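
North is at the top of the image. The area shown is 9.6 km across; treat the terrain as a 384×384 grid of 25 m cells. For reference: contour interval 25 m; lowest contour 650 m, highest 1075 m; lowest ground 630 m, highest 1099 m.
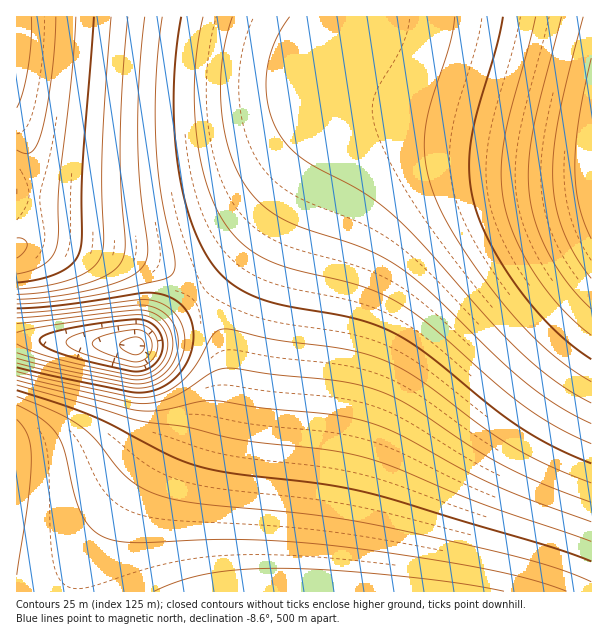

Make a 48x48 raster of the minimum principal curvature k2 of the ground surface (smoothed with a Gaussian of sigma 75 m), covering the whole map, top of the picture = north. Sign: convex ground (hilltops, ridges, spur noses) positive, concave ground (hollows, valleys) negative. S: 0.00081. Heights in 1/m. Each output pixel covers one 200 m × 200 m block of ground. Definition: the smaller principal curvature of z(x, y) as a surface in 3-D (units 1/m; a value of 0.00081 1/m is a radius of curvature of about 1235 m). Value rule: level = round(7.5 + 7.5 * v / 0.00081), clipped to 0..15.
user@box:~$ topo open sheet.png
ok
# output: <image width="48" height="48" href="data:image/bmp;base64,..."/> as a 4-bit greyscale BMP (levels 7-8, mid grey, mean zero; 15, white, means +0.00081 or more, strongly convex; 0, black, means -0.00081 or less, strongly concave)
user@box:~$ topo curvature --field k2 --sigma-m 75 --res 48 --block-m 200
<image width="48" height="48" href="data:image/bmp;base64,Qk32BAAAAAAAAHYAAAAoAAAAMAAAADAAAAABAAQAAAAAAIAEAAATCwAAEwsAABAAAAAAAAAAAAAAABEREQAiIiIAMzMzAERERABVVVUAZmZmAHd3dwCIiIgAmZmZAKqqqgC7u7sAzMzMAN3d3QDu7u4A////AHd3d3d3d3d3d3d3d3d3d3d3d3d3d3d3d3d3d3d3d3d3d3d3d3d3d3d3d3d3d3d3d3d3d3d3d3d3d3d3d3d3d3d3d3d3d3d3d3d3d3d3d3d3d3d3d3d3d3d3d3d3d3d3iHd3d3d3d3d3d3d3d3d3d3d3d3d3d3d3iHd3d3d3d3d3d3d3d3d3d3d3d3d3d3d3eHd3d3d3d3d3d3d3d3d3d3d3d3d3d3d3eHd3d3d3d3d3d3d3d3d3d3d3d3d3d3d3d3d3d3d3d3d3d3d3d3d3d3d3d3d3d3d3d3d3d3d3d3d3d3d3d3d3d3d3d3d3d3d3d3d3d3d3d3d3d3d3d3d3d3d3d3d3d3d3d3d3d3d3d3d3d3d3d3d3d3d3d3d3d3d3d3d3d3d3d3d3d3d3d3d3d3d3d3d3d3d3d3d3d3d3d3d3d3d3d3iIiIh3d3d3d3d3d3d3d3d3d3d3d3d3d4iIiIiId3d3d3d3d3d3d3d2Zmd3d3d3eIiIiIiIh3d3d3d3d3d3d3h2RWZ3d3d3d4iIiIiIiHd3d3d3d3d3d3d1M0Znd3d3d4iIiIiIh3d3d3d3d3ZmZVVTEjVnd3d3d3iIiIiId3d3d3d3dzIiEREAASRnd3d3d3eIiIiHd3d3d3d3dwAAAAAAACRWd3d3d3d3d3d3d3d3d3d3dwAAAAAAASRnd3d3d3d3d3d3d3d3d3d3dyIzNEREIjVnd3d3d3d3d3d3d3d3d3d3d2d3d3d2Q0Vnd3d3d3d3d3d3d3d3d3d3d4iIiHd3VVZ3d3d3d3d3d3d3d3d3d3d3d4iIiHd3Zmd3d3d3d3d3d3d3d3d3d3d3d4iIiId3d3d3d3d3d3d3d3d3d3d3d3d3d4iIiId3d3d3d3d3d3d3d3d3d3d3d3d3d4iIiIh3d3d3d3d3d3d3d3d3d3d3d3d3d3iIiIh3d3d3d3d3d3d3d3d3d3d3d3d3d3d4iId3d3d3d3d3d3d3d3d3d3d3d3d3d3d3d3d3d3d3d3d3d3d3d3d3d3d3d3d3d3d3d3d3d3d3d3d3d3d3d3d3d3d3d3d3d3d3d3d3d3d3d3d3d3d3d3d3d3d3d3d3d3d3d3d3d3d3d3d3d3d3d3d3d3d3d3d3d3d3d3d3d3d3d3d3d3d3d3d3d3d3d3d3d3d3d3d3d3d3d3d3d3d3d3d3d3d3d3d3d3d3d3d3d3d3d3d3d3d3d3d3d3d3d3d3d3d3d3d3d3d3d3d3d3d3d3d3d3d3d3d3d4iHd3d3d3d3d3d3d3d3d3d3d3d3d3d3d4iId3d3d3d3d3d3d3d3d3d3d3d3d3d3d4iIh3d3d3d3d3d3d3d3d3d3d3d3d3d3d4iIiHd3d3d3d3d3d3d3d3d3d3d3d3d3d4iIiId3d3d3d3d3d3d3d3d4iIiIiIh3d4iIiId3d3d3d3d3d3d3d3iIiIiIiIiHd4iIiId3d3d3d3d3d3d3eIiIiIiIiIiId4iIiId3d3d3d3d3d3d3eIiIiIiIiIiId4iIiId3d3d3d3d3d3d3eIiIiIiIiIiIdw=="/>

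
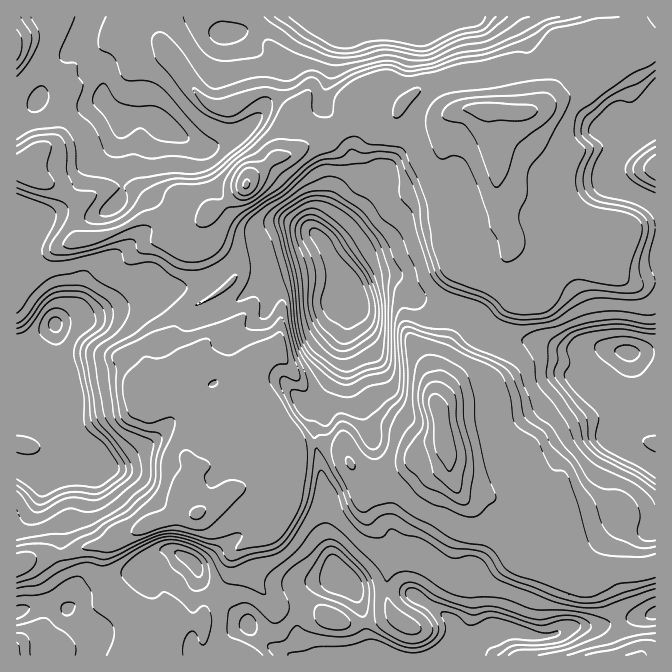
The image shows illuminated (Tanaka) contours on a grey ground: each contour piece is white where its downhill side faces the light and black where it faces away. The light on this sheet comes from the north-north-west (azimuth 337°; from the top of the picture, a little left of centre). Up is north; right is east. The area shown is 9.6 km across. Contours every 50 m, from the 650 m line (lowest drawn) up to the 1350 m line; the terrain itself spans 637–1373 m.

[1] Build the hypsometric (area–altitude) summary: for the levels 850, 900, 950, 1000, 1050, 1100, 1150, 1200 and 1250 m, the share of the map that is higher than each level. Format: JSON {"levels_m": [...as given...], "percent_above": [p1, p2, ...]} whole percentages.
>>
{"levels_m": [850, 900, 950, 1000, 1050, 1100, 1150, 1200, 1250], "percent_above": [89, 85, 81, 70, 50, 41, 32, 8, 3]}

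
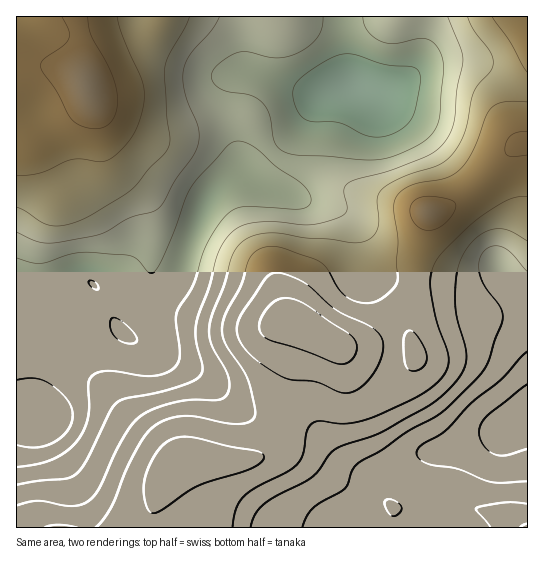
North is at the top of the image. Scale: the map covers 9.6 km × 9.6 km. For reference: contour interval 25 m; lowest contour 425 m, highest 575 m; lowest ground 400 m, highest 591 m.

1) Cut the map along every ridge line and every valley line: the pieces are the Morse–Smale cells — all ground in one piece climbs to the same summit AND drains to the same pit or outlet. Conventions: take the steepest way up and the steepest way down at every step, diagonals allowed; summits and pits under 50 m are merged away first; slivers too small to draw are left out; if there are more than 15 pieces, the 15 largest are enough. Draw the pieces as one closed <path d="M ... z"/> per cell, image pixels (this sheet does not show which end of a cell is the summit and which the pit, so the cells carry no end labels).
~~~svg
<path d="M527 16l-185 0 3 50 4 17 3 3-18 3-13 7-26 35-36 35-13 15-17 2-18 12-19 40-12 42-7 13-32 43-7 4-9-2-12-14-10-22-10 9-20 9-12 0-16-8-29 5 1 214 182 0 0-9-4-9-24-36 1-8 7-6 15-3 21 3 32 0 16-4 9-6 8-15 7-49 8-31 11-28 24 14 13 6 52-4 18 2-4-11 0-15 7-26 1-34 8-28 3-18 18-5 17-9 19-16 35-38 11-3z"/><path d="M341 16l-324 0-1 297 29-4 16 8 12 0 20-9 10-9 10 22 12 14 9 2 7-4 32-43 7-13 12-42 19-40 18-12 17-2 13-15 36-35 26-35 13-7 18-3-3-3-4-17z"/><path d="M527 143l-10 2-34 37-20 17-17 9-18 5-3 18-8 28-1 34-7 26 0 15 4 11-7-2-11 0-52 4-13-6-24-14-11 28-8 31-7 49-8 15-9 6-16 4-32 0-21-3-15 3-7 6-1 8 24 36 6 18 327-1z"/>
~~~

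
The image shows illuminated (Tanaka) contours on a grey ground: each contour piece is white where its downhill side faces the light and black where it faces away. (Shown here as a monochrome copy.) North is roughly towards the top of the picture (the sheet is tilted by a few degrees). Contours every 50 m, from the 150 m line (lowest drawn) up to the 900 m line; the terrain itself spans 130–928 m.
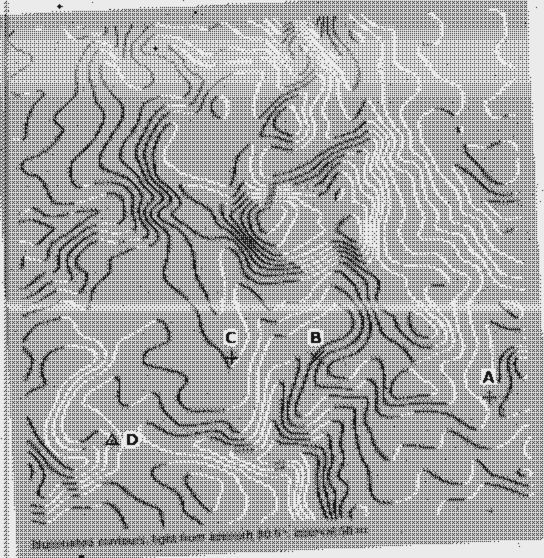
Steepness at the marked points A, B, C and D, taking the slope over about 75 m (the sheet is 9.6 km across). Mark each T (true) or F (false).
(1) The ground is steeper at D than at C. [T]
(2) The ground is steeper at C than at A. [F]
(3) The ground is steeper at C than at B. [F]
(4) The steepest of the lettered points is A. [F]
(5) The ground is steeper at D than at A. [T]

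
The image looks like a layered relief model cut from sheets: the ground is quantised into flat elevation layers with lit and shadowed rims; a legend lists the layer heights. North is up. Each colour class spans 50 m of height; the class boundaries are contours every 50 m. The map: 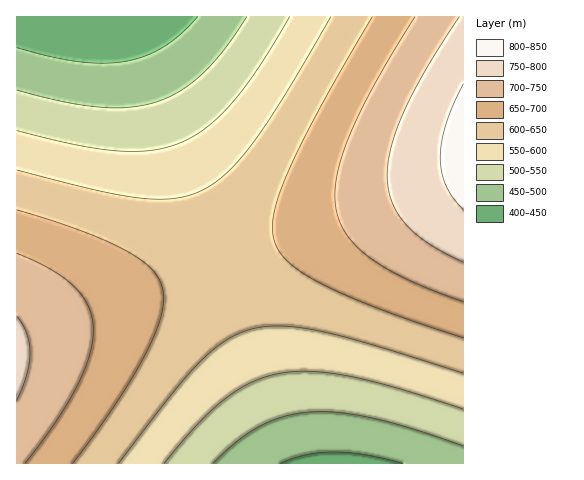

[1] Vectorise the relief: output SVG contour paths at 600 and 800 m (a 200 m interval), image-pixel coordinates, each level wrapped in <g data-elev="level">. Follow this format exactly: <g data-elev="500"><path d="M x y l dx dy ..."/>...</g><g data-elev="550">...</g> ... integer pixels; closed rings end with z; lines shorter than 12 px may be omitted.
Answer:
<g data-elev="600"><path d="M118 463l53-67 29-34 25-21 13-7 13-5 14-2 16-1 39 5 51 13 92 29"/><path d="M331 17l-46 78-32 47-25 30-13 11-13 7-14 6-14 2-34 0-44-8-79-20"/></g><g data-elev="800"><path d="M463 84l-17 40-4 17-2 17 2 15 4 13 8 13 9 10"/></g>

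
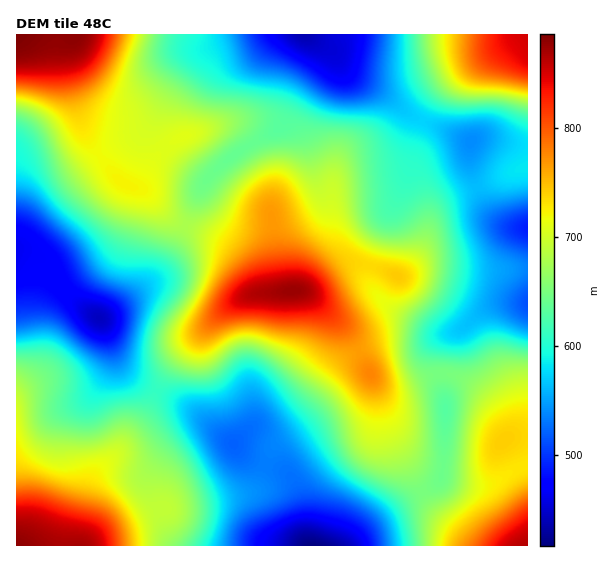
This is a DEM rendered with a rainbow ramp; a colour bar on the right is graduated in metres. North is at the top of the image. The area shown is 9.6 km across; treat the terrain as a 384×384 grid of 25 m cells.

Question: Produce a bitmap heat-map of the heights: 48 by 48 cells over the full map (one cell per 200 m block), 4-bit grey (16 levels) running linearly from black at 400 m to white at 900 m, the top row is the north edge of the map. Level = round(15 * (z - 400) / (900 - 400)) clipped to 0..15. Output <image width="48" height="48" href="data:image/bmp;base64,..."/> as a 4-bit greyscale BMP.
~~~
<image width="48" height="48" href="data:image/bmp;base64,Qk32BAAAAAAAAHYAAAAoAAAAMAAAADAAAAABAAQAAAAAAIAEAAATCwAAEwsAABAAAAAAAAAAAAAAABEREQAiIiIAMzMzAERERABVVVUAZmZmAHd3dwCIiIgAmZmZAKqqqgC7u7sAzMzMAN3d3QDu7u4A////AO7u7u7cupiIdlVDIiERERIjRWeJq7zd7u7u7u3cupmId2VDMiIREiIjRWeJqrvN3e7u3d3LqZmYh2VEMzIiIiM0RWeJmqu8zd3d3My7qZmYh2VURDMzMzNEVneImaqrzN3My7uqmZmYh2VUREQzNERVZ3eIiZqqu7u7uqqpmYiIh2VURERERFVmd3h3iJmqq7uqqqqZmIiIdlVERERERVZ3iIiHeJmqqqqpmaqZmIiHdlREREREVmeIiIiHeJqqqqmZmZmZmIiHZURERERFVniJmYiHeJqqqpmYiImZmId3ZURERERVZ3iZmZiHeJqqqpmIiIiIiId2VERERERWZ4iZmZiHeJqqqpiHd3d4iHdmVEREREVWZ4mZmZmHeImqqpiHd2d3d3dlVURERFVmeImqqpmHd4maqpiHdmZmZ3ZlVVVURVZneJqqqpiHd4mZqpiHdmZmZmZmZmVVVWZ4iZq7upiHd4iZmYiHdmVVVmZ3d3ZVVmeImau7upiHeIiJmYh3dmVVVWd4iIdmZniJqqu7uoh3d3iIiHd3ZlRERWeJmZh2d4maqru7qYd3d3eIiGZmZUMzRWiJqqmIiJmqu7u7qYd2Zmd3d1VVVDIjRWiaq7qZmqq7u7u7qYdmVVZmZUREQyIiNWeKu8u7u7zMzMy6qYdmVVVVVDMzMiESNGeJq8zMzN3d3My6qYh2ZVVURDMzIiIiNFZ4m83d3e7t3cuqmZiHZlVERDMiIiIzRFZnmr3e7u7u3cuqqqmHdlVURCIiIjNERVVnibzd7u7u3LqqqqqYdmVURCIiIzRVVVZniavN3d3d3LqqqqqYdmVVRCIiI0VWZmZniaq8zN3cy6qqqqmYdmVURCIiM0VmZnd4iaq7vMzLuqqqmZmYdmVERCIjNFZnd3eIiZqru7u7qqqZiIiIdlVEMyIzRWZ3eIiIiZqqu7u6qqmId3iIdlRDMzM0VmeIiJmYiJmqu7uqmZmHd3d3dlRDMzNFZ3iJmZmYiImqu7uqmZiHd3d3ZlREQ0RWd4iZmZmYiIiau7qpmZiHd3d3ZVVVRFVmeImaqqmYh4iZqqqZmZiHdmZmZVVVVVZniJmqqpmYh3iJmqqZmZh3dmZmZVVVVWZniZmqmZmZiHeIiZmIiYh3dmZmVVVVVWZ4iZqpmZmZmId3iIiIiIh3dmZmVURVVWZ4maqZmZmZmYh3d3d3iIh3ZmZlVERVVWd4mqqZmZmZmZiHd3d3d3d3ZmZVVERVVXeJqqqZmZmZmZiId3d3d3dmZlVVVVVVZoiZqqqpmZmZmIiId3d2ZmZVVVVWZmZmZ5mqu6qpmZmIiId3d3ZmVURFVVVmd3d3iLu7y7upmZiId3d2ZmZVQzM0RVZniJmZmszd3MuqmYiHd2ZmVVVEMiIzRWZ4mqu7vN7d3dy6mIh3ZmZVREQzIiIzRWZ4mrzMze7u7u3LmId2ZmVUQzMiIiIjRWeJq7zN3e7u7u3LqYdmZmVUMyIiIiIjRWeJq8zd3f7u7u7cqYd2ZlVEMiIREiIjRWeJq7zd3Q=="/>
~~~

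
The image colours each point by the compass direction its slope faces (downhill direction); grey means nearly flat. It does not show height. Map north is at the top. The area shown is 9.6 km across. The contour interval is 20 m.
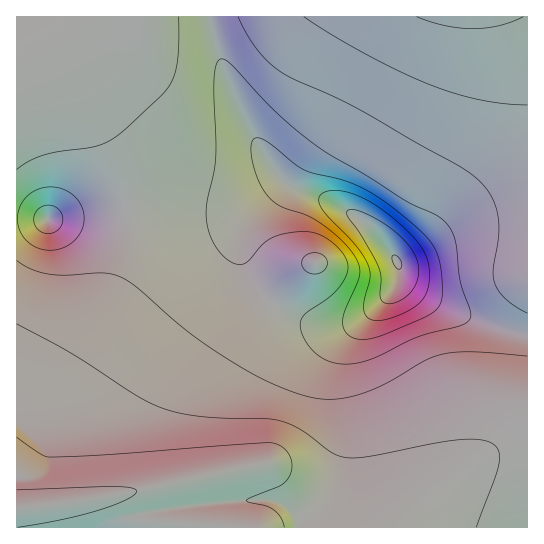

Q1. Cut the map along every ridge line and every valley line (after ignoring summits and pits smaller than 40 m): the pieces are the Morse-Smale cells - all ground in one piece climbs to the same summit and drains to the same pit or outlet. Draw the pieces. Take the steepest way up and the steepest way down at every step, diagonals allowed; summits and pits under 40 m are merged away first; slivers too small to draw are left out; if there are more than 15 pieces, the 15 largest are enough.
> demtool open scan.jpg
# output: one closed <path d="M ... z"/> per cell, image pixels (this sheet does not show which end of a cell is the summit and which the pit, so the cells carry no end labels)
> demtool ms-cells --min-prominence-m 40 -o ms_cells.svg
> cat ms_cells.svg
<path d="M209 16l-193 1 0 50 15 1 22 8 17 13 14 16 17 25 12 24 10 28 4 24 0 27-3 18-11 35-16 33-45 75-12 24-5 23-19 29 0 57 511 1 1-191-51-16-56-26-18-14-7-22-31-36-38-23-38-15-13-12-21-34-18-34-18-50z"/><path d="M527 16l-318 1 10 38 14 40 22 44 21 34 13 12 38 15 38 23 31 36 7 22 18 14 56 26 49 15 2-1z"/><path d="M31 68l-15 1 1 400 18-28 5-23 12-24 35-56 22-43 12-33 6-29 0-27-4-24-10-28-12-24-17-25-14-16-17-13z"/>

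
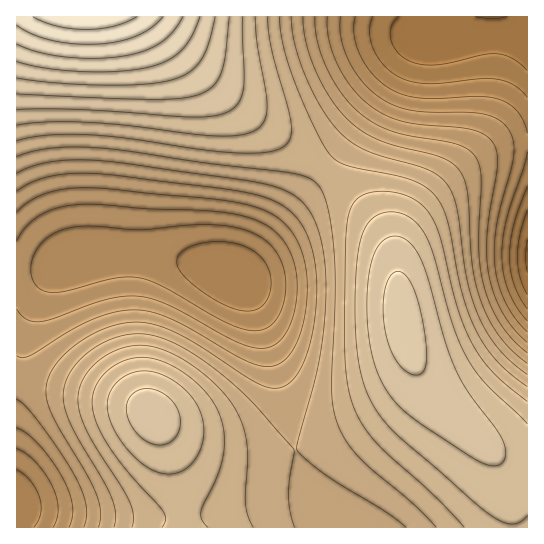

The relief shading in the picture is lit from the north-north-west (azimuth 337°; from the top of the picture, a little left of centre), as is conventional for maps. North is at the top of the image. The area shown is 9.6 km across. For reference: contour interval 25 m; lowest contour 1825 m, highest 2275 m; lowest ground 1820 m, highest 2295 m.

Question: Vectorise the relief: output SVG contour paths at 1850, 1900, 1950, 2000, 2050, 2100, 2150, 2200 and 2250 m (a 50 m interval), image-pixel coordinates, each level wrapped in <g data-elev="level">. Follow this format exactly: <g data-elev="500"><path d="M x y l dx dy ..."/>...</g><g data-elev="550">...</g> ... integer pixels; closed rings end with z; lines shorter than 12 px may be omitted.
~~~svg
<g data-elev="1850"><path d="M527 295l-7-18-3-20 3-22 7-25"/><path d="M527 71l-14-12-16-5-14 1-46 10-15 0-12-4-12-8-7-14 0-13 7-9"/><path d="M475 17l18 2 14-2"/></g><g data-elev="1900"><path d="M17 470l13 11 10 17 1 16-7 13"/><path d="M527 321l-10-14-8-16-5-17-2-19 1-17 3-19 17-50 4-17"/><path d="M239 310l-12-4-13-7-27-20-7-8-3-6 0-7 4-5 6-5 10-4 24-2 22 4 16 9 7 9 4 10 1 11-2 10-4 8-7 6-8 2z"/><path d="M527 133l-3-11-6-10-8-7-11-6-20-3-42 3-19-1-17-4-15-8-15-13-11-19-6-20 1-17"/></g><g data-elev="1950"><path d="M17 428l10 6 12 11 14 17 10 17 7 15 3 12-1 11-3 10"/><path d="M527 342l-13-13-12-17-8-19-6-20-1-20 0-22 11-68-1-11-4-9-7-7-11-5-14-3-39-3-17-3-19-7-16-9-18-19-14-22-9-26-2-22"/><path d="M17 241l9-14 12-10 15-8 18-4 27-1 47 5 57 1 28 3 29 8 11 6 9 9 8 10 6 12 3 13 1 15-2 24-8 21-10 12-7 4-7 1-12-1-13-5-65-35-16-7-14-3-16-1-18 3-55 19-13 4-14-2-5-4-5-7"/></g><g data-elev="2000"><path d="M527 363l-16-13-12-15-11-17-8-19-5-18-3-19-4-69-3-12-4-9-8-8-12-7-47-12-19-7-14-8-14-11-17-21-15-28-9-28-3-25"/><path d="M17 191l12-8 16-5 18-4 20-1 35 3 128 16 27 8 17 11 14 18 9 22 3 19 1 21-2 23-3 23-6 18-6 15-7 10-10 7-10 1-14-4-76-48-21-9-19-5-22 2-23 7-24 15-17 17-6 10-4 9-1 9 1 11 9 21 30 50 10 20 5 18-3 16"/></g><g data-elev="2050"><path d="M253 527l-5-12-3-12 3-44-2-18-4-18-8-16-18-22-27-22-26-13-12-4-10-1-11 1-12 3-20 12-8 8-6 9-4 9-2 11 2 15 7 18 43 71 3 13-1 12"/><path d="M527 387l-17-13-13-13-12-15-10-17-7-18-7-21-14-71-5-13-7-10-10-10-15-7-67-15-9-5-7-9-18-33-17-43-9-31-4-26"/><path d="M17 157l17-6 20-3 23-1 26 1 106 15 80 10 16 3 10 6 6 8 6 13 7 43 1 48-3 95 1 17 4 16 9 19 13 17 54 45 23 24"/></g><g data-elev="2100"><path d="M167 474l8-1 9-3 7-6 7-9 4-9 2-11-1-10-2-11-4-9-7-10-8-8-11-8-10-5-11-3-9 0-10 2-12 8-9 12-3 13 3 15 10 18 15 19 16 11z"/><path d="M527 424l-42-41-19-26-14-35-21-73-10-21-11-10-12-5-13-1-11 5-9 10-5 15-3 23-2 32 1 34 2 28 5 23 8 19 11 17 14 16 91 79 14 8 10 3 8-2 8-6"/><path d="M17 125l32-3 42 0 127 14 20-1 15-3 6-5 4-4 3-7 1-9-1-16-9-49-2-25"/></g><g data-elev="2150"><path d="M411 374l8 1 6-6 2-14-2-21-6-28-6-20-8-12-4-2-4-1-7 5-5 13-2 17 1 20 4 17 6 14 8 11z"/><path d="M17 94l137 5 27-1 18-4 14-8 8-13 4-18 4-38"/></g><g data-elev="2200"><path d="M17 61l29 7 36 4 37-1 30-4 18-6 14-10 10-14 9-20"/></g><g data-elev="2250"><path d="M17 25l16 9 18 6 23 4 24 0 21-3 18-5 14-8 12-11"/></g>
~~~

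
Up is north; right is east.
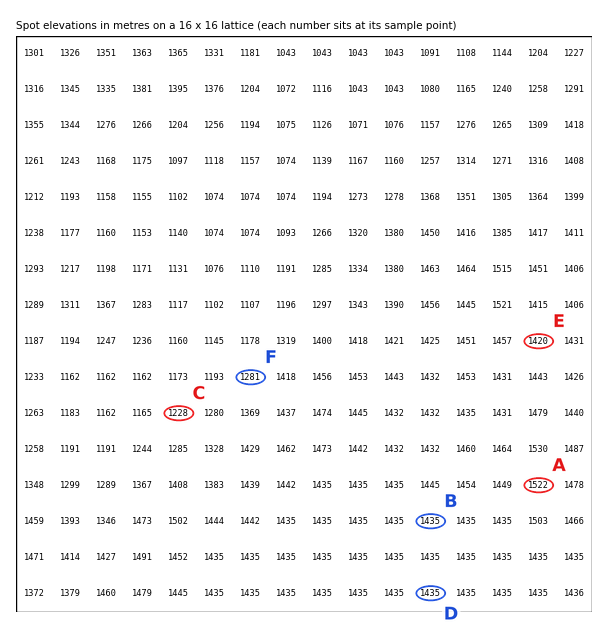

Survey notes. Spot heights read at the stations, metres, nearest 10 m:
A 1520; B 1440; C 1230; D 1440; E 1420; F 1280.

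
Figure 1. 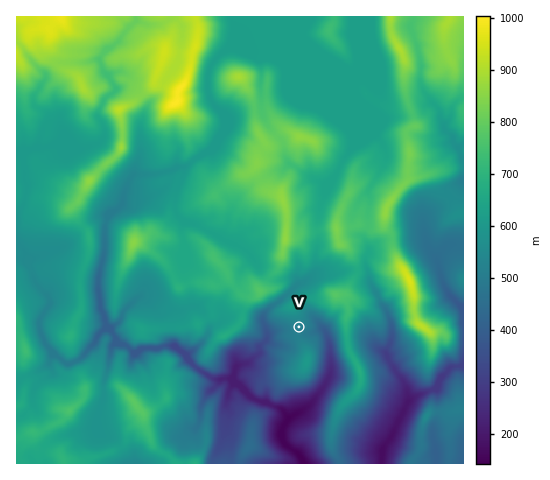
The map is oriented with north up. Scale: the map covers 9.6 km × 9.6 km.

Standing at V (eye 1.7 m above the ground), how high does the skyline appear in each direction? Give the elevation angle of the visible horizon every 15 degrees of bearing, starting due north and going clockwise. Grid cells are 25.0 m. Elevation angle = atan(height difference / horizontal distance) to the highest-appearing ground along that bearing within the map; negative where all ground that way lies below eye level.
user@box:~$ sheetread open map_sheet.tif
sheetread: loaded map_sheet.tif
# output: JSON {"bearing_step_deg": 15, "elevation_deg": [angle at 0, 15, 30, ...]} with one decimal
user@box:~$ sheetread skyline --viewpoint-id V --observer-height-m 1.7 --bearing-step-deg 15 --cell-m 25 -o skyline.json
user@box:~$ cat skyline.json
{"bearing_step_deg": 15, "elevation_deg": [11.7, 9.2, 9.8, 14.2, 12.6, 11.0, 10.0, 7.7, 6.5, 4.4, 3.1, 7.1, 3.8, -0.1, -1.7, 2.0, 3.9, 2.6, 6.3, 6.5, 10.6, 13.3, 12.2, 13.7]}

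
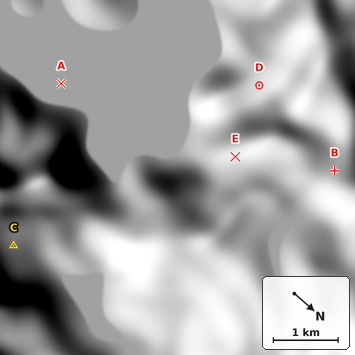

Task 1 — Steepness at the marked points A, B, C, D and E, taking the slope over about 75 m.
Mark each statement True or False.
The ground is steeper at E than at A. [True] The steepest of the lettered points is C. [True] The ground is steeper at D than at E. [False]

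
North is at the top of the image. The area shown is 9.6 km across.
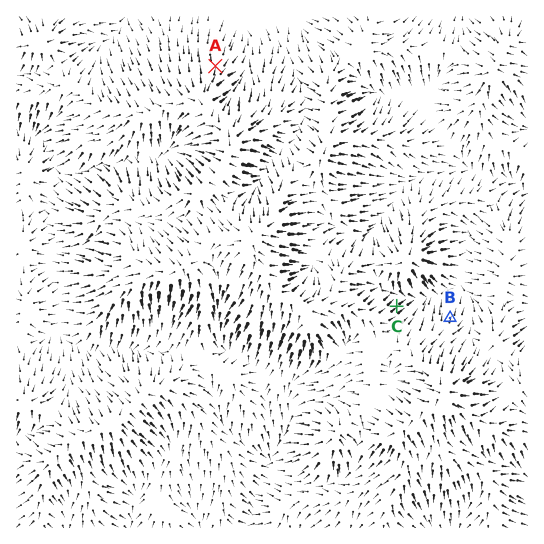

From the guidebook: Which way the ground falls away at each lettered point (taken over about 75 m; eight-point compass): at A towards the N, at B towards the N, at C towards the NE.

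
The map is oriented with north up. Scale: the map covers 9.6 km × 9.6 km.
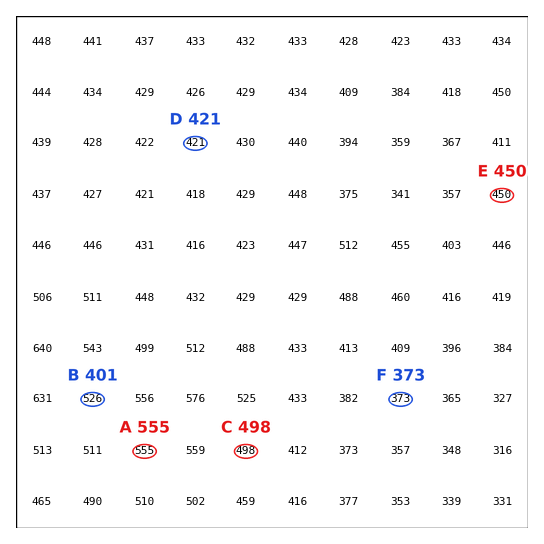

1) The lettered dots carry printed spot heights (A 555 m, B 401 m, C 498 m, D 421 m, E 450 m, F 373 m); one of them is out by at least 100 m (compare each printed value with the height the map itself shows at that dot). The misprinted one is B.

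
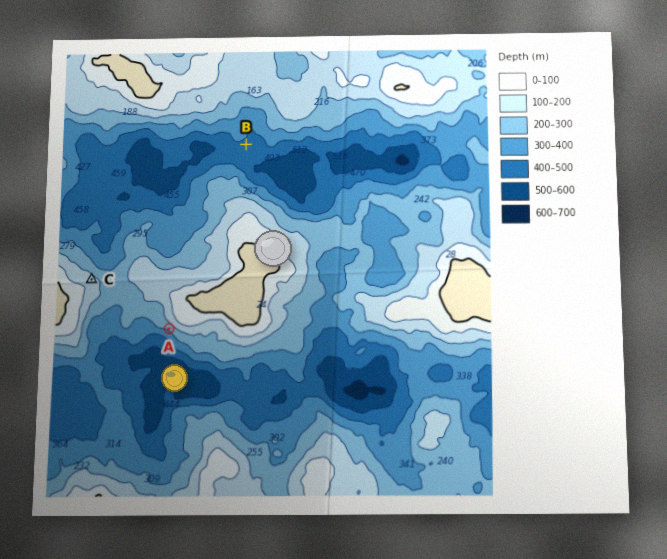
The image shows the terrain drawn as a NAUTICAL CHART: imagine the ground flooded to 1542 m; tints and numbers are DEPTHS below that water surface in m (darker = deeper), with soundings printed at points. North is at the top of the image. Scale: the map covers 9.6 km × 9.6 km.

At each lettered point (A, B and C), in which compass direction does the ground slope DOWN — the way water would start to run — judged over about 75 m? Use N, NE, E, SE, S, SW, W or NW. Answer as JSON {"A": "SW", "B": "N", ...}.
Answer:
{"A": "SW", "B": "SE", "C": "NE"}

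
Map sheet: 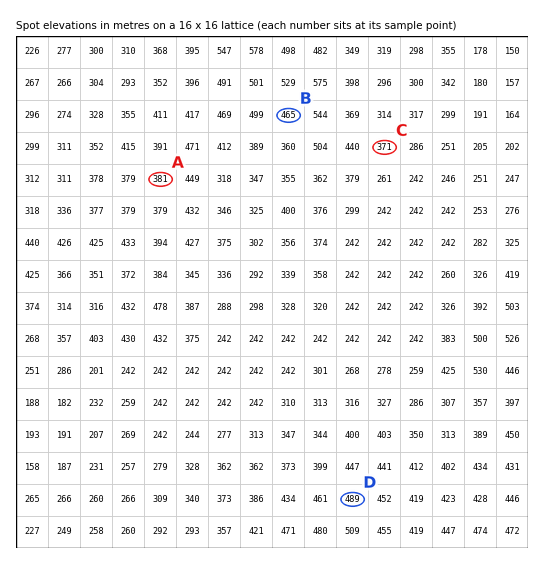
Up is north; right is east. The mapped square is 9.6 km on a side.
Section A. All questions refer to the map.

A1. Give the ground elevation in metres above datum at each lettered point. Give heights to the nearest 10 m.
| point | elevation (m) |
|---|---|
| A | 380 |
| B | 470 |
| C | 370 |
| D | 490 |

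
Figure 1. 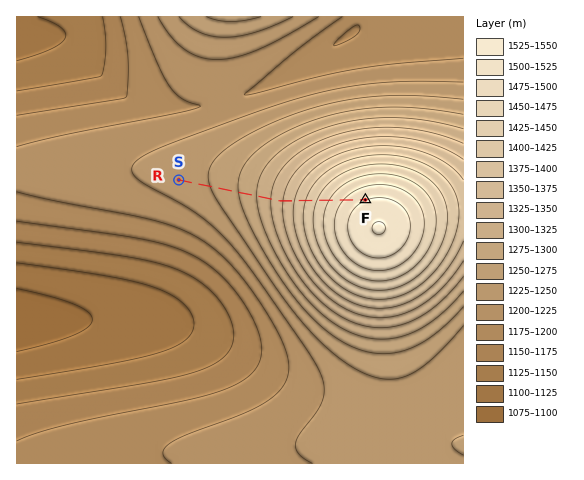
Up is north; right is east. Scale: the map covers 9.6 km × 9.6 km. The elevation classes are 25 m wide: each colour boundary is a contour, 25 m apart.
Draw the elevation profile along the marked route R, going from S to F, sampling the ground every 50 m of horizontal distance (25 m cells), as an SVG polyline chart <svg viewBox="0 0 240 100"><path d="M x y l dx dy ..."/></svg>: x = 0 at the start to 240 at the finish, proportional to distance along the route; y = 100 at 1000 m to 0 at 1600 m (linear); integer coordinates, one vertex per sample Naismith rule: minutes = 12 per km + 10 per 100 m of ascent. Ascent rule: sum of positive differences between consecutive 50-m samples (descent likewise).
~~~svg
<svg viewBox="0 0 240 100"><path d="M0 61l3 0 3-1 3 0 3 0 3 0 3 0 3 0 3 0 3-1 3 0 3 0 3 0 3 0 3-1 2 0 3 0 3-1 3 0 3 0 3 0 3-1 3 0 3-1 3 0 3 0 3-1 3 0 3-1 3 0 3-1 3 0 3-1 3 0 3-1 3-1 3 0 3-1 3-1 3 0 3-1 3-1 3 0 3-1 2-1 3-1 3-1 3-1 3 0 3-1 3-1 3-1 3-1 3-1 3-1 3 0 3-1 3-1 3-1 3-1 3-1 3-1 3 0 3-1 3-1 3-1 3 0 3-1 3-1 3-1 3 0 3-1 3 0 2-1 3-1 3 0 3 0 3-1 3 0 3-1 3 0 3 0"/></svg>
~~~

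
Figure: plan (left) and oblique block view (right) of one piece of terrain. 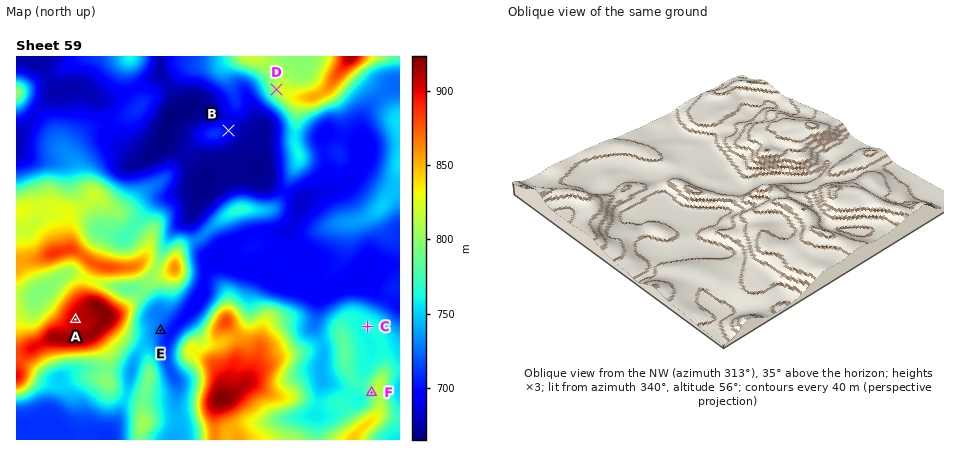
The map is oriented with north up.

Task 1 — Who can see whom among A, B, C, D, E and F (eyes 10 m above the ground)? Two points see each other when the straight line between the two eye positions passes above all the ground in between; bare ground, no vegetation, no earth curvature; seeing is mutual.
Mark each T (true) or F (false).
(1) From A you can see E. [F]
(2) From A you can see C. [F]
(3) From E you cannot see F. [T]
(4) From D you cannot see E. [T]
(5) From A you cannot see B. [T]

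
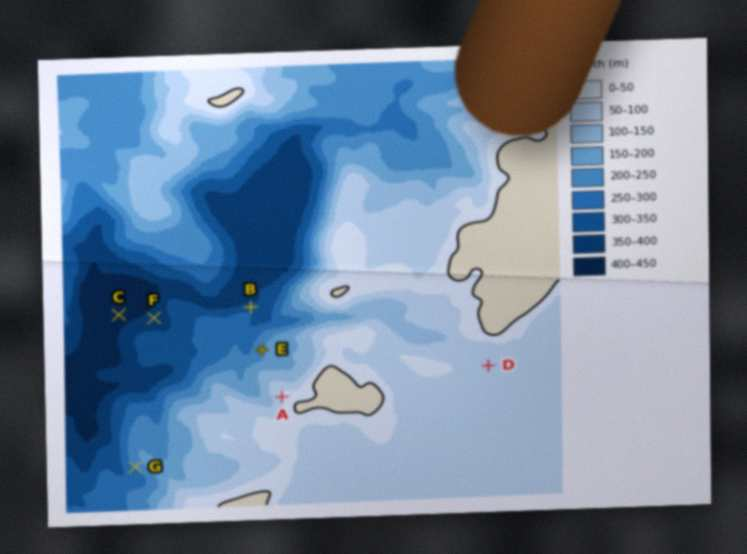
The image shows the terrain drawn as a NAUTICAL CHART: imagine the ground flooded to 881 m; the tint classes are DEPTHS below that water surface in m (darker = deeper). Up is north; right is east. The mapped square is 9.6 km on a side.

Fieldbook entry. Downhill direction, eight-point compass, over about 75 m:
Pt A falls W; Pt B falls N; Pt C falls NW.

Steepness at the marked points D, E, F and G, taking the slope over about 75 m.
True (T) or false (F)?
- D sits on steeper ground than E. F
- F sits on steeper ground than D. T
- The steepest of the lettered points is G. T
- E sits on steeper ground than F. T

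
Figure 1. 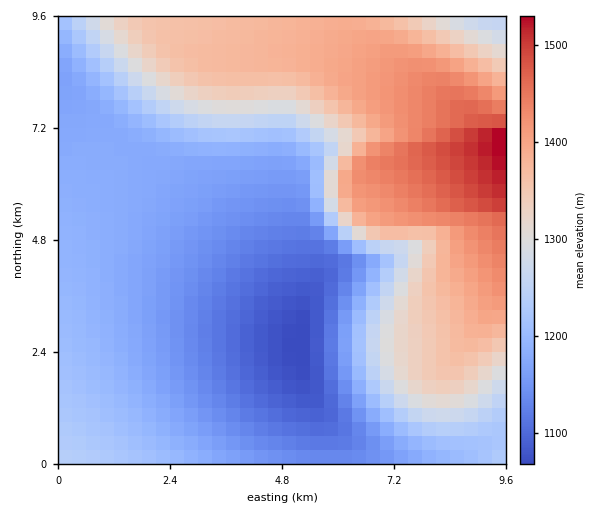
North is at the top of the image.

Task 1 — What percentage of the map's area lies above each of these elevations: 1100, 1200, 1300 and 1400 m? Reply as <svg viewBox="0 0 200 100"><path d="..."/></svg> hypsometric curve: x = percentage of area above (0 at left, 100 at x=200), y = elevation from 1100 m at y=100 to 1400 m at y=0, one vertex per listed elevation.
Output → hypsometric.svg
<svg viewBox="0 0 200 100"><path d="M188 100l-82-33-34-34-43-33"/></svg>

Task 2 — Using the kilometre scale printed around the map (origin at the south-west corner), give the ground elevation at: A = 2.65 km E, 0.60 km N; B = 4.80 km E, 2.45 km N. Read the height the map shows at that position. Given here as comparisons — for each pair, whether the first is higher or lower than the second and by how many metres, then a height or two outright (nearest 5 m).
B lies lower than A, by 110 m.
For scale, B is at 1070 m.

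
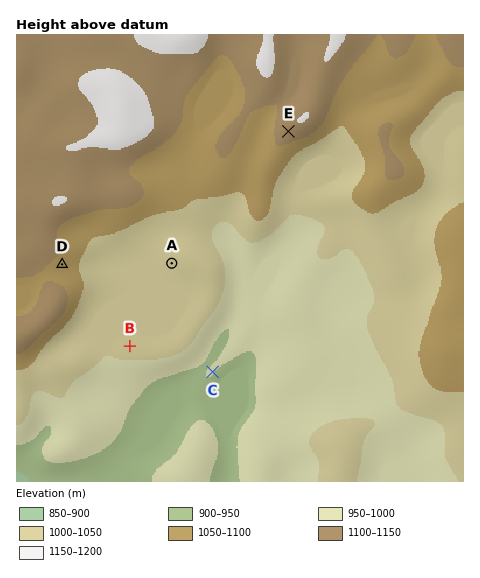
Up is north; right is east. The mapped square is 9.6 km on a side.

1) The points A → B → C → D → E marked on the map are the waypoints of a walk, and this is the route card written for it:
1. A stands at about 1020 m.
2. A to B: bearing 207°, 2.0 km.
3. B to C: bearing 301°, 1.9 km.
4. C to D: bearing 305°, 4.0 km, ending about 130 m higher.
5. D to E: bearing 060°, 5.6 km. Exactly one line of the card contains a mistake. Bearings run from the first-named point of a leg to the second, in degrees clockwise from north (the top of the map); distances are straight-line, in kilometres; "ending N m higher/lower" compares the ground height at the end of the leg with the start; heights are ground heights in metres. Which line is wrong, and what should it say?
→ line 3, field bearing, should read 107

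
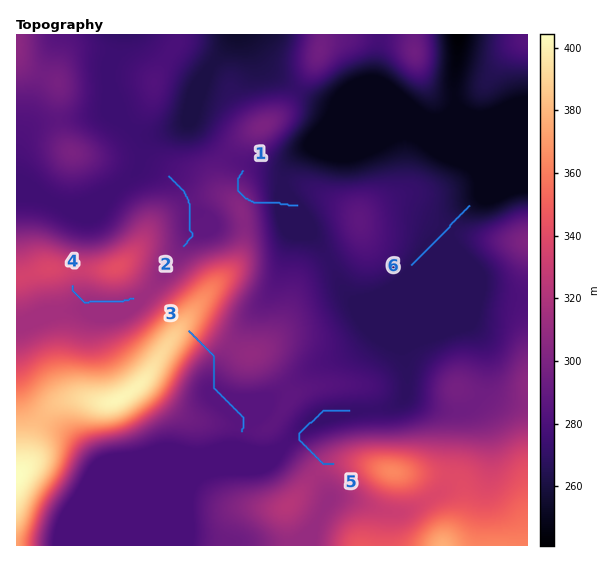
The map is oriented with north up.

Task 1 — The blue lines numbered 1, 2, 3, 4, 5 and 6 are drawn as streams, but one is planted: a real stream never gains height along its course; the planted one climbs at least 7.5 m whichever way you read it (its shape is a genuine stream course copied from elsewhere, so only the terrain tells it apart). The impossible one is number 1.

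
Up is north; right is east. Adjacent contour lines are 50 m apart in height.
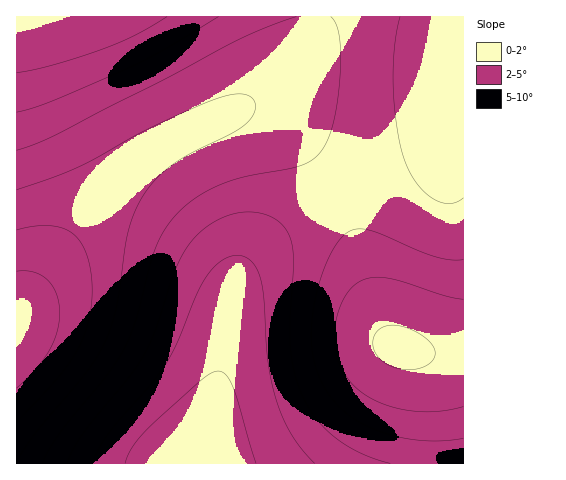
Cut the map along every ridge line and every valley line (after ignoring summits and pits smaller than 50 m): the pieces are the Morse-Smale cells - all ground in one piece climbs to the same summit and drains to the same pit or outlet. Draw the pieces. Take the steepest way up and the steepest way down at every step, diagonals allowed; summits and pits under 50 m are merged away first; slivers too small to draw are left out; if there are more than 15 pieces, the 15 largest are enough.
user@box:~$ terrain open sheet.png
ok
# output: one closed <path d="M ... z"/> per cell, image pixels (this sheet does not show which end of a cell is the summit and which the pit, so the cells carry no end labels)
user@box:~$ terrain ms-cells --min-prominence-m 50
<path d="M252 109l-18 3-44 18-23 12-28 19-51 52-39 53-33 53 1 145 168 0 5-8 12-23 12-36 9-36 9-62 10-29 9-12 25-24 24-18 37-23-22-34-27-29-18-14z"/><path d="M336 193l-36 23-24 18-25 24-9 12-10 29-9 62-11 44-10 28-16 31 278-1 0-108-48-3-16-4-10-7-11-22-31-102z"/><path d="M313 16l-297 1 1 301 47-74 41-50 27-28 23-17 35-19 51-22 23-16 23-23 15-20 9-18z"/><path d="M463 16l-149 0-2 11-7 16-18 26-23 23-27 18 20 0 24 14 29 29 26 39 3 0 31-15 47-17 15-9 10-10 9-25 13-63z"/><path d="M463 53l-12 63-9 25-10 10-15 9-47 17-33 16 11 24 22 74 16 43 10 12 27 7 41 1z"/>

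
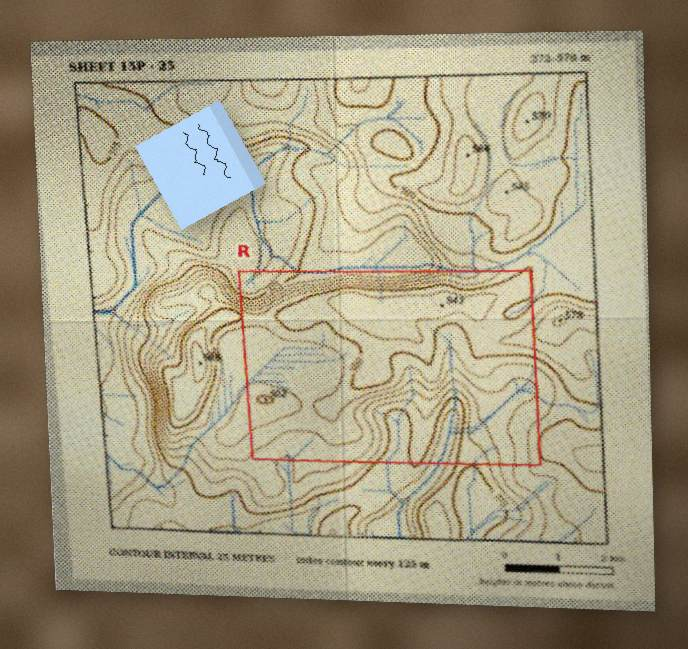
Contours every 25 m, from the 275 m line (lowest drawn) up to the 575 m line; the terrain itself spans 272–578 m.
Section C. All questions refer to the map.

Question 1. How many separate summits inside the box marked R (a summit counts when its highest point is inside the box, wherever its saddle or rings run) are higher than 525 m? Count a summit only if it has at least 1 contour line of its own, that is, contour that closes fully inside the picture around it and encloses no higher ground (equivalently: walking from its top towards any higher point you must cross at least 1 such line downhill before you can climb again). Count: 1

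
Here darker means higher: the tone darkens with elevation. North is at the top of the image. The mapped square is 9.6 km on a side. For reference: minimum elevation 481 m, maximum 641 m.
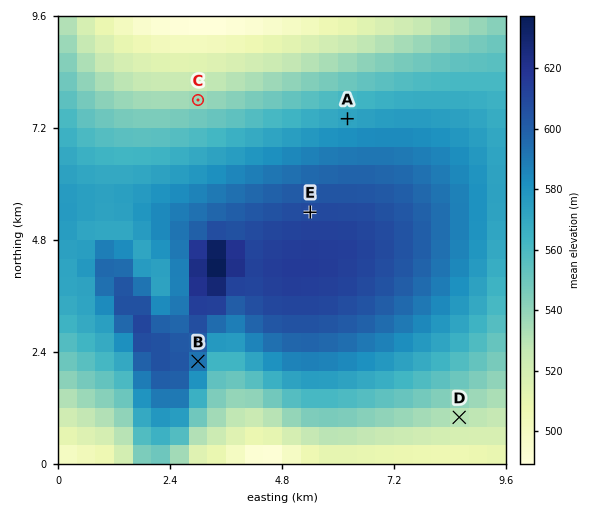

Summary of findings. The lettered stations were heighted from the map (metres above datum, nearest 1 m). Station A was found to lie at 572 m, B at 593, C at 538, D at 530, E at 609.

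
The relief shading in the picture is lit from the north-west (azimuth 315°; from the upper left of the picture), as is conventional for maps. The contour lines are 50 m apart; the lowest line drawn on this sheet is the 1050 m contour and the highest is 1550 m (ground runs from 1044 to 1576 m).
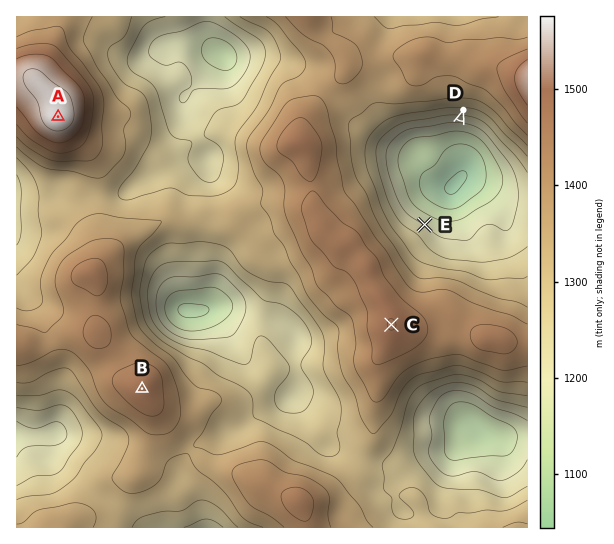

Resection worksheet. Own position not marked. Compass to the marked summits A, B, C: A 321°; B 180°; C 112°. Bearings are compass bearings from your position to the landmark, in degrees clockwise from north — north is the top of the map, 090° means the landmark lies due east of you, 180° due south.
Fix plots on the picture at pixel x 143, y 223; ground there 1360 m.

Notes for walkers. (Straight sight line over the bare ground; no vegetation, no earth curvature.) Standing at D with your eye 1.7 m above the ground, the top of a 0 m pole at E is visible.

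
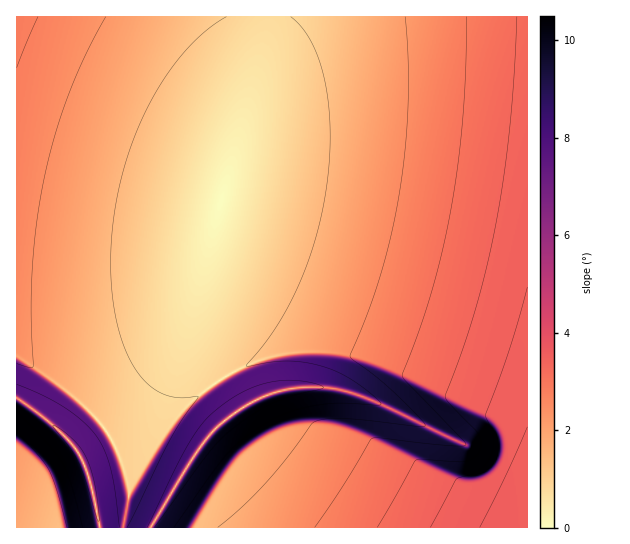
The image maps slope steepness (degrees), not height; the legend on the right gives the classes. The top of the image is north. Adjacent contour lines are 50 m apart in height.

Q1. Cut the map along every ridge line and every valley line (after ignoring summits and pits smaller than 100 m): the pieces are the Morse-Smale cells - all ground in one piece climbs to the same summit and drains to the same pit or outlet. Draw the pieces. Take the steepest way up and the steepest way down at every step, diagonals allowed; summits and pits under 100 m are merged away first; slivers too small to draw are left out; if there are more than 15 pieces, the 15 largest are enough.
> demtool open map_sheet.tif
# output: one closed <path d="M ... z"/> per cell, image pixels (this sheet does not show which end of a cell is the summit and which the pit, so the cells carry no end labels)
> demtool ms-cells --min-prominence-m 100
<path d="M527 16l-268 1-2 30-8 46-41 158-7 40 0 31 8 33 14 26 18 28-16 11-18 18-22 31-34 59 377-1z"/><path d="M258 16l-242 1 0 381 41 30 22 25 12 29 10 46 49 0 35-59 22-31 18-18 16-11-18-28-14-26-8-33 0-31 7-40 41-158 8-46z"/><path d="M18 399l-2 0 0 128 83 1-8-46-12-29-22-25z"/>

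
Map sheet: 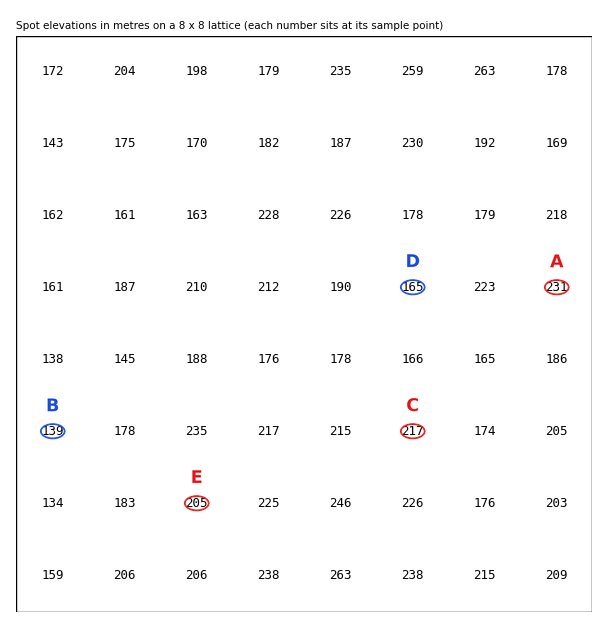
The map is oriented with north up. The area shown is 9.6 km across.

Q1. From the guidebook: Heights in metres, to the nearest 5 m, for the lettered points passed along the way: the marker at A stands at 230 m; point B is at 140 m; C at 215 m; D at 165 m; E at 205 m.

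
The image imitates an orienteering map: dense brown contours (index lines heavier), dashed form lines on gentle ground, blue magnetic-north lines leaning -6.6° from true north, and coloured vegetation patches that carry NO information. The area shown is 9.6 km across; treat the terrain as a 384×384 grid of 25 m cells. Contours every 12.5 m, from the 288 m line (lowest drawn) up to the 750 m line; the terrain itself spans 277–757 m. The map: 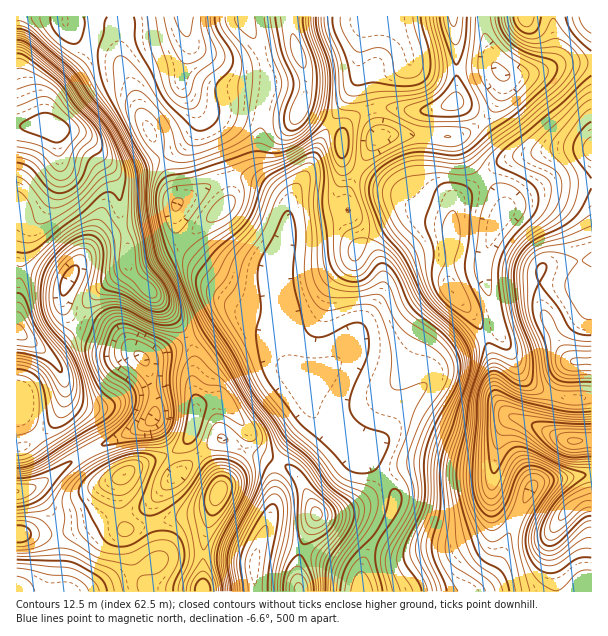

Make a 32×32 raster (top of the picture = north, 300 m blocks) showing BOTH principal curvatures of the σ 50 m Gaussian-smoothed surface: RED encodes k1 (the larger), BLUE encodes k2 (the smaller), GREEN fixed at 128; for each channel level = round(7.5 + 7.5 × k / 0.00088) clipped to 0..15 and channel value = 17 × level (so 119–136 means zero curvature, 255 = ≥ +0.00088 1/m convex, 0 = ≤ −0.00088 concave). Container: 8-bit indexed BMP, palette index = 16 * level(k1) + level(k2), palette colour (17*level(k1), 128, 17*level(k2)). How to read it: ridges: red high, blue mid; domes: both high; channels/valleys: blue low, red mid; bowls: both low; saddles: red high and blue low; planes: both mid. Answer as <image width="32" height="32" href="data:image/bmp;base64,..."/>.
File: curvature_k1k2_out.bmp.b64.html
<image width="32" height="32" href="data:image/bmp;base64,Qk02CAAAAAAAADYEAAAoAAAAIAAAACAAAAABAAgAAAAAAAAEAAATCwAAEwsAAAABAAAAAAAAAIAAABGAAAAigAAAM4AAAESAAABVgAAAZoAAAHeAAACIgAAAmYAAAKqAAAC7gAAAzIAAAN2AAADugAAA/4AAAACAEQARgBEAIoARADOAEQBEgBEAVYARAGaAEQB3gBEAiIARAJmAEQCqgBEAu4ARAMyAEQDdgBEA7oARAP+AEQAAgCIAEYAiACKAIgAzgCIARIAiAFWAIgBmgCIAd4AiAIiAIgCZgCIAqoAiALuAIgDMgCIA3YAiAO6AIgD/gCIAAIAzABGAMwAigDMAM4AzAESAMwBVgDMAZoAzAHeAMwCIgDMAmYAzAKqAMwC7gDMAzIAzAN2AMwDugDMA/4AzAACARAARgEQAIoBEADOARABEgEQAVYBEAGaARAB3gEQAiIBEAJmARACqgEQAu4BEAMyARADdgEQA7oBEAP+ARAAAgFUAEYBVACKAVQAzgFUARIBVAFWAVQBmgFUAd4BVAIiAVQCZgFUAqoBVALuAVQDMgFUA3YBVAO6AVQD/gFUAAIBmABGAZgAigGYAM4BmAESAZgBVgGYAZoBmAHeAZgCIgGYAmYBmAKqAZgC7gGYAzIBmAN2AZgDugGYA/4BmAACAdwARgHcAIoB3ADOAdwBEgHcAVYB3AGaAdwB3gHcAiIB3AJmAdwCqgHcAu4B3AMyAdwDdgHcA7oB3AP+AdwAAgIgAEYCIACKAiAAzgIgARICIAFWAiABmgIgAd4CIAIiAiACZgIgAqoCIALuAiADMgIgA3YCIAO6AiAD/gIgAAICZABGAmQAigJkAM4CZAESAmQBVgJkAZoCZAHeAmQCIgJkAmYCZAKqAmQC7gJkAzICZAN2AmQDugJkA/4CZAACAqgARgKoAIoCqADOAqgBEgKoAVYCqAGaAqgB3gKoAiICqAJmAqgCqgKoAu4CqAMyAqgDdgKoA7oCqAP+AqgAAgLsAEYC7ACKAuwAzgLsARIC7AFWAuwBmgLsAd4C7AIiAuwCZgLsAqoC7ALuAuwDMgLsA3YC7AO6AuwD/gLsAAIDMABGAzAAigMwAM4DMAESAzABVgMwAZoDMAHeAzACIgMwAmYDMAKqAzAC7gMwAzIDMAN2AzADugMwA/4DMAACA3QARgN0AIoDdADOA3QBEgN0AVYDdAGaA3QB3gN0AiIDdAJmA3QCqgN0Au4DdAMyA3QDdgN0A7oDdAP+A3QAAgO4AEYDuACKA7gAzgO4ARIDuAFWA7gBmgO4Ad4DuAIiA7gCZgO4AqoDuALuA7gDMgO4A3YDuAO6A7gD/gO4AAID/ABGA/wAigP8AM4D/AESA/wBVgP8AZoD/AHeA/wCIgP8AmYD/AKqA/wC7gP8AzID/AN2A/wDugP8A/4D/AHWGdWV1lpeXpLj7yJCBpvrZhHNylpZllqZ1dYanloZ3g4V2dpeVlXVkhfWkYHKV9sSEZIKop5aol5eXhaW1hWbZxqanqKiXdWWF9qVhcoXVxJZ1gZW3p6mWl6eCxvmWhOq2lZiHmKi2ppbn53Nwc7bouaaUgYWnp5WmxoC0+dhiprWWh4eWlYWmpdf4lnBhlvv61qaDcnamhbb3kYDI+bRgg7fIp6eng3OU2fvZkmC19oWUppVjZZeGuPmVYILW97OQgLbo6dmWY2G2++eyovfXYmSGloWEmJeo+JVBUKCg+8eAgJC2+fbVlLCjsaTU6JSDdneGlpWXl6f3tJGl2bWn5teEgJCQg9L4lGKl+cVzgoaHh3Z1hYaFpvekxPf693aW2LjIt5FAQve2hPfok3J2h4eHh4aEhYSW6Oj297aVdoXXx8Xp15By97bY93OBdXeHh4iIh4SCksf596SAcHBlZPjnk5e2kKXoh/imYHV3d3eHiIiHdnNgx/lzcLKkc1O0+KdjZHRyldin54Nyd3d3d3d3h4eHdUDC9YGCuOv35/fXonRkYmKCxdengYV3h4eHd3eHh4ZzUuPEYHPWx6b5tnHFp2JhlMP0xnODh4eHh4d3d4eGhHKV9oSAt+eVZfdjcbbEcYTp9/WDcnaHh3eHh3Z2dpWTlvfXgoLpyIZ29oRxpfbE1vz6k3B1h4eHhpeWlYV0hKbp6YaBleemdnfVlWFiptj297WAdYeGd3eGl6a4p3J0x9indYKm6Jd3d7a2ZGB0yPezcKSHhnZ2doWGmMqncZa2p6d1gqXbyaeXqMiWcnLF+KWAtqeGhYWGdXanqLWUt5aXuIaEk6e3p5eHt7emo8f2g3CXt8iolIV0hreFgqe4l5iohnZ0g4WGlnaWppeEt/dhYXWHuMmGdHSWyHSFyJiHh6iHdnZ1dXaWdZbIqIW1+HFjdISVt6Vkc4TGhLW6mIeYqKeGdnZ2dqZll8mXlvfowKSXhYSFpJVyYMbFoqjJuLimtqeXh4Z2l5aWt4XH+IKApriol4eW16Zw1uhxg5WWhWSGuMi4p6ept6i56fm2cHN2p5iol5TG+aLC6GNjgZFxcYGFl6eXl5iXmMf3tpBxdIaml5iYhJX62KC2xbbX6Me4tYN1h5iXqIeo+KVwgoWFqLiGh4eFdMf4k3OWt6amxtmndXSFh4eol/jZkYKGhYaop3aGh4ZkpfiVcoaFdFSE5nV1ZXN0dab614KQhnaGh5enmKiXhITo+ZSDh5h2ZIX2dXSDg4NzlPmBcIWXhoaHiKi4l4WDlvi3c3R3h4ZzlviEgaXItoWXwHF1h5d3dneYt6ZkZISn9oVSdnd3hoO4+IKh2uqUlak="/>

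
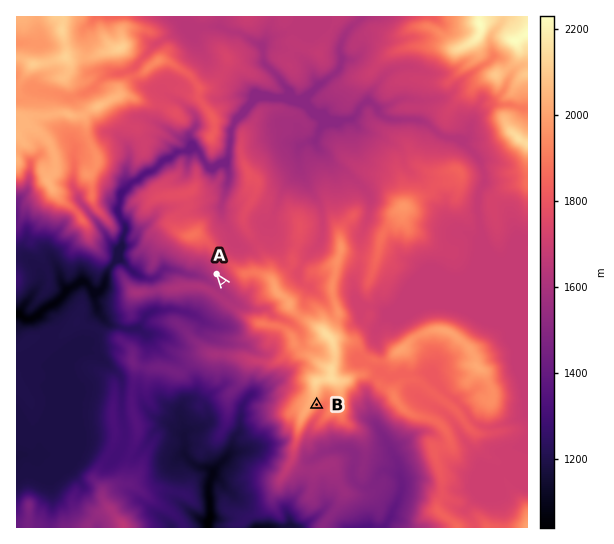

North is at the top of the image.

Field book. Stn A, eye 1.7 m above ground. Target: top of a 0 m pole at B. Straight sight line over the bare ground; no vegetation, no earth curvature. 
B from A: not visible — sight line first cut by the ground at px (249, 316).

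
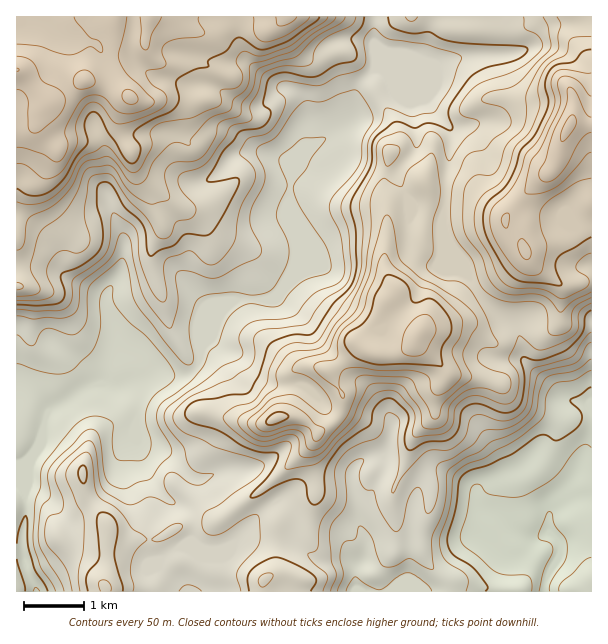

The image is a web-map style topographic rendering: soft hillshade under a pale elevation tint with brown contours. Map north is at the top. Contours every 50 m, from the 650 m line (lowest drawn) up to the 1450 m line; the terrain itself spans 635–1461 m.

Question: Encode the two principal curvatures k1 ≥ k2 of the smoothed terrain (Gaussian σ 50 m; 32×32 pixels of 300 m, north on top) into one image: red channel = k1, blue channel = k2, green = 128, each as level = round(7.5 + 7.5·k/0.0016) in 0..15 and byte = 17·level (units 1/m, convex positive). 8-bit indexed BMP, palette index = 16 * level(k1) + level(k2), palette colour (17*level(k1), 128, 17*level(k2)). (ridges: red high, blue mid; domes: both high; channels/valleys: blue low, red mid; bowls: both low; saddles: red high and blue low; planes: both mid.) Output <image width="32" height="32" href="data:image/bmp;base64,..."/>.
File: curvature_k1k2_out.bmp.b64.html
<image width="32" height="32" href="data:image/bmp;base64,Qk02CAAAAAAAADYEAAAoAAAAIAAAACAAAAABAAgAAAAAAAAEAAATCwAAEwsAAAABAAAAAAAAAIAAABGAAAAigAAAM4AAAESAAABVgAAAZoAAAHeAAACIgAAAmYAAAKqAAAC7gAAAzIAAAN2AAADugAAA/4AAAACAEQARgBEAIoARADOAEQBEgBEAVYARAGaAEQB3gBEAiIARAJmAEQCqgBEAu4ARAMyAEQDdgBEA7oARAP+AEQAAgCIAEYAiACKAIgAzgCIARIAiAFWAIgBmgCIAd4AiAIiAIgCZgCIAqoAiALuAIgDMgCIA3YAiAO6AIgD/gCIAAIAzABGAMwAigDMAM4AzAESAMwBVgDMAZoAzAHeAMwCIgDMAmYAzAKqAMwC7gDMAzIAzAN2AMwDugDMA/4AzAACARAARgEQAIoBEADOARABEgEQAVYBEAGaARAB3gEQAiIBEAJmARACqgEQAu4BEAMyARADdgEQA7oBEAP+ARAAAgFUAEYBVACKAVQAzgFUARIBVAFWAVQBmgFUAd4BVAIiAVQCZgFUAqoBVALuAVQDMgFUA3YBVAO6AVQD/gFUAAIBmABGAZgAigGYAM4BmAESAZgBVgGYAZoBmAHeAZgCIgGYAmYBmAKqAZgC7gGYAzIBmAN2AZgDugGYA/4BmAACAdwARgHcAIoB3ADOAdwBEgHcAVYB3AGaAdwB3gHcAiIB3AJmAdwCqgHcAu4B3AMyAdwDdgHcA7oB3AP+AdwAAgIgAEYCIACKAiAAzgIgARICIAFWAiABmgIgAd4CIAIiAiACZgIgAqoCIALuAiADMgIgA3YCIAO6AiAD/gIgAAICZABGAmQAigJkAM4CZAESAmQBVgJkAZoCZAHeAmQCIgJkAmYCZAKqAmQC7gJkAzICZAN2AmQDugJkA/4CZAACAqgARgKoAIoCqADOAqgBEgKoAVYCqAGaAqgB3gKoAiICqAJmAqgCqgKoAu4CqAMyAqgDdgKoA7oCqAP+AqgAAgLsAEYC7ACKAuwAzgLsARIC7AFWAuwBmgLsAd4C7AIiAuwCZgLsAqoC7ALuAuwDMgLsA3YC7AO6AuwD/gLsAAIDMABGAzAAigMwAM4DMAESAzABVgMwAZoDMAHeAzACIgMwAmYDMAKqAzAC7gMwAzIDMAN2AzADugMwA/4DMAACA3QARgN0AIoDdADOA3QBEgN0AVYDdAGaA3QB3gN0AiIDdAJmA3QCqgN0Au4DdAMyA3QDdgN0A7oDdAP+A3QAAgO4AEYDuACKA7gAzgO4ARIDuAFWA7gBmgO4Ad4DuAIiA7gCZgO4AqoDuALuA7gDMgO4A3YDuAO6A7gD/gO4AAID/ABGA/wAigP8AM4D/AESA/wBVgP8AZoD/AHeA/wCIgP8AmYD/AKqA/wC7gP8AzID/AN2A/wDugP8A/4D/ALKBlafayaSnh3aGhZTplrfoxoGllHVztri3xdfooNm4cLeWpLW2dXaXp5eGlKfItpO1gZXGlMbVp5V0daaThKeAydiEp7eWloWGhoZ2haR0t5aEhKim15RTdYeHhqZzpnDZyHS4yJWWyKa3p3SGqIbHdIWEl6a2tnJ2h4eXc5eXkOeTlea4lIeFhKbHxoOWhceXk5a2pZbpgoWHh5d0loeAo5XX03SFp6W2hobG94N0yLmSlsamhfiDdIeXl3WGh3Wk2fq0YoaE2ZOEhHKC9pS0lWGolNaE1XJig4anqIWGlYGW+dVzdnSTpaiFg4GQ9fWTY4Nz5YWUp6aFhHSnhnWoc4S19XR3dISlhYSk55Jg+ddzlpHV5aXGppWVc4WndaiEl5S1loaj2djI1fb5+vX19Ne0clH2+6Vypcilo6iml4WFhoeHl6O12dimlHTYtnKS+HRRdLb1YmOX+bdydYV2h5eGdnaGhXOBpZd0g7KScea1kXSSpejn5OfrlmJ0hHaXl4eGh4d2dMSDloWEuOj397K1yKak5ciElcXAlaajl6eGl4aHd3S21oWFdKa2yIPB2Oi218mlg2SmtaXIt4CVdIWnlnaFdPeFd4W3yKaWYqX6tnWW2bi4pqWElsb7wXKExcWEhYWX54V3hpWUY3SGhYTVp5O3ubengXNkdPRQ+Pj5lWOElcjYhHWFhYV1hZalpMjYyMS3lJKitnSD+NfGlZKTc3CE95RzlpaGmIaGhFNCtffIg3GEgqe32fa217WWldm5oJP3c4S4mIaYl4Z3c3Sm9mOUhXZjhsjaloRzyHWHqMqRcebIg6eYp5eHhnZ0hab3c7eFk5a4yLiWprfFdYaWuJBk1saml5eGZXaHhoWFlveDtoSVltmnt2V2lqWmk5WFkLbGt8emqJZ1doaWtce42ISVk4WlyNelg3Onttm3lFFw97a2Y3SnyJaFhoeEhNi3lMizpaZzteXXk5R1lvhic4H3hIOUo4LJt4R3h3Zyg/WS2aSDqGN1yOjIg4am+tTD0vu1pMnZc5JxdIaHh3ST/MaS1ZOnhaS41ud0p6e1lZDVoXJjlaWlcraldHeGhKHW2MPWcZWFc2Sn+KSGqLiEUMfHtrSmpbXmxdh0doZ2Y9OTg5HXpYR1c3T3xHWop9Sy1/vn1qXIxLSSlKOVhnWmtnZ2c6bZ2LaldPWzx4WF2dalpXGTdZTH64JBg7eFhaSGd3d1hKaXlqTo+6PIlYaVlKaCxqaVlaSQwnXEtcbZs3d3dnWDgoJygrWypYSGdoaGp5THdJaoqKLpyKZwgLRhk4OElaalpZVxccWnd4eHiIbIgseGl4aXlKfY+ff11qK2ybemp6eXl5WVtIQ="/>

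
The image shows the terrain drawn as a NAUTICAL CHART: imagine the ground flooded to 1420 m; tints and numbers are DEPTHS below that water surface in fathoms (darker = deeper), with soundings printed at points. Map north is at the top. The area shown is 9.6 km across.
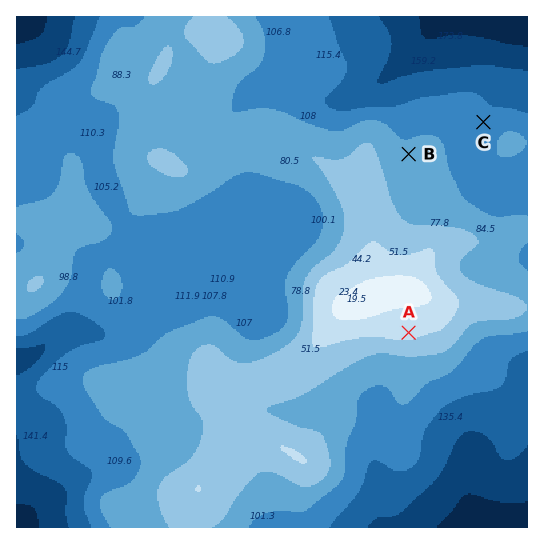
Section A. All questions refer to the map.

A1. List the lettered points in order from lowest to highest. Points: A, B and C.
C B A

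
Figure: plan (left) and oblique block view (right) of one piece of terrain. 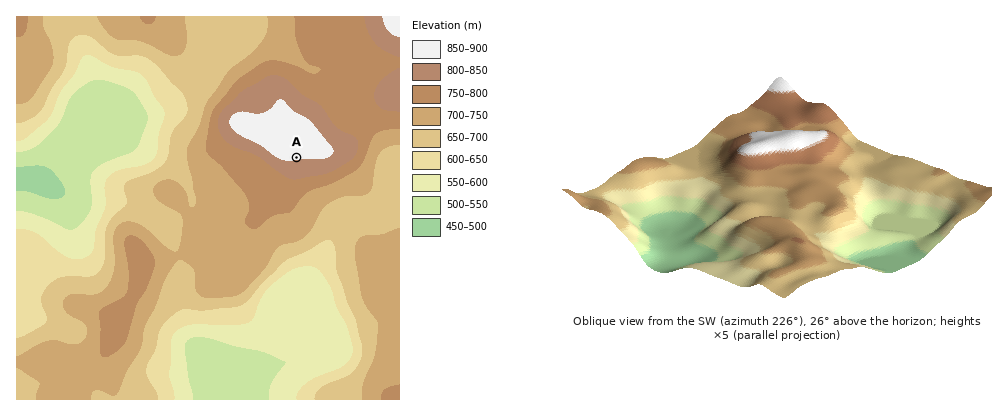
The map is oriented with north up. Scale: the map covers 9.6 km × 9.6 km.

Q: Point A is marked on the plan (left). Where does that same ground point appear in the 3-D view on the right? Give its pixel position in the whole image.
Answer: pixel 803 142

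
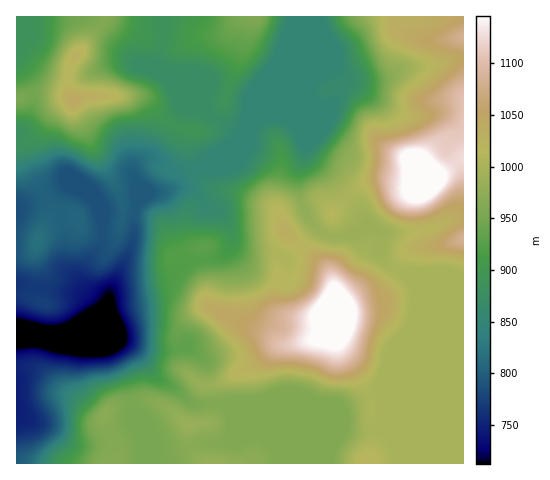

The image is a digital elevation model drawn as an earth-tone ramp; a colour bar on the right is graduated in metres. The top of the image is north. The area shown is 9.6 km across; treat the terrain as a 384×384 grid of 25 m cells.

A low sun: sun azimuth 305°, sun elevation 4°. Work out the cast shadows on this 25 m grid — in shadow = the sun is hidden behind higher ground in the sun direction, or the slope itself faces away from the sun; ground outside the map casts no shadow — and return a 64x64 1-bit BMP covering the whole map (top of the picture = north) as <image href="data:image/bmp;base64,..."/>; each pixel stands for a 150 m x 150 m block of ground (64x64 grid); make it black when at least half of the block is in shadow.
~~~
<image width="64" height="64" href="data:image/bmp;base64,Qk0+AgAAAAAAAD4AAAAoAAAAQAAAAEAAAAABAAEAAAAAAAACAAATCwAAEwsAAAIAAAAAAAAA////AAAAAAAAAAAAAAAAAAAAAAAAAAAAAAAAAAAAAAAAAAAAAAAAAAAAAAAAAAAAAAAAAAAAAAAAAAAAAAAAAAAAAAAAAAAAAAAAAAAAA8AAAAAB//9/+AAAAAf////8AAAAAf////wAAAAAP/f//AAAAAAP9//4AAAAAA/z//AAAAAAA/P/4AAAAAAAB//gACAAAAAD/8AD8AAAAAP/gA/4AAAAA/+An/gAAAAD/4AP/AAAAAH/gAP4AAAAAfuAADgAAAAA8wAAHAAAAABgAAAeAAAAAAAAAB4AAAAAAAAGDgAAAAAAAB4HAAAAAAAMHgMAAAAAAA8MAwAAAAAAAwgBAAAAAAAAAAGAAAAAAAAAAAAAAAAAfwAAAAAAAAH/AAAAAAAAAf8AAAAAAAAB/wAAAAAAAAB/AAAAAAAAAD8AAP4AAAAAPz/D/wAAAAAff8f/AAAAAAb/3/+AAAAAAH+f/+ABAAAAfx//8AGAAAAeP//8AQAAAAw//54AAAAAAH//AAAAAAAA//4AAAAAAMD//gGAAAAAwP/+A4AAAABAf/4DwAAAAAAB/AHgAAAAAAAAAfgAAAAAAIAB/gAAAAD/4AD/AAAAAP/gAP+AAAAA/+AAf+AAAAB/4AB/4AAAAD/AAD/AAAAAH8AAP4AAAAAPwAA/gAAAAAfAAD8AAAAAA4AAHgAAAA=="/>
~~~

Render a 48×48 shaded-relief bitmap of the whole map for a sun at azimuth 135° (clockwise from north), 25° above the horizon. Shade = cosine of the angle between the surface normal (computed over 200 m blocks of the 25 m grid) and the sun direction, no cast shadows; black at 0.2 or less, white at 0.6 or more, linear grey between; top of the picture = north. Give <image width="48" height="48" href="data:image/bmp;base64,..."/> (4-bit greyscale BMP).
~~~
<image width="48" height="48" href="data:image/bmp;base64,Qk32BAAAAAAAAHYAAAAoAAAAMAAAADAAAAABAAQAAAAAAIAEAAATCwAAEwsAABAAAAAAAAAAAAAAABEREQAiIiIAMzMzAERERABVVVUAZmZmAHd3dwCIiIgAmZmZAKqqqgC7u7sAzMzMAN3d3QDu7u4A////AGUyNFVoiZmIiHd3d4iJiIiIZWeJmIiIiGUyI0VniZmIiIiIh3iIiIiIZVeJmIiIiGUyEkZ4iZmIiJmZiIiIiIiIdVeIiIiIiHZUIjWImZiIiJqqmIiIiIiIh2eIiIiIiId2QiNpmYiIiIiJmYiIiIiIh2eIiIiIiIh3VCI3mZiIh3d4mIiIiIiIh2eIiIiIiHd3ZUITeIiHd4iJmZmYiIiZmHiIiIiIiHdmZUMhNWZmZ4maqqqpmZmrupiIiIiIiHdVVDIgAjRWd3iIq7zMuqqs3LqYiIiIiIdlRDEQABNFZ3dlaavN3Mu73dypiIiIiHdlVDIQAAEjVndlRoms3cy7ze3JiIiIiFVlVVQyEAATVmd2ZneKvMu7zd3KiIiIiERWZndmQhETaId3d3d4iZqrze7bmIiIiGd4mYiIdTITaZh3iIdmZmeJve7cqYiIiKqry6mIdkMiWJmIiIdmdlZ4ve7cuoiIiLu83duodlQzRomYiHdmdlZnrO3Ly5iIiKqrvMzJdlQzRFeHd2ZVVDNGi8y6u5iIiJmZqrvKdVREVCRmZVVVQxAEeaupqpiIiIiJmqq7hkRFZSJWZURGZTECaJqpmZiIiImZqqq8llM1dkJGZlRGd1MSZ3iYiZiIiJqqqqmst1M1iGRFVWVWh2Q0Z2d4iZmZmZq7qqmauVM1iId3ZVVXiGVEaHd3iZqqqnmruqqZqmIkeIiZdVVniHZUV4iHeJmqu2eaqaqYmoMkZ3eJhlVnmYdmZ4iHZnd3iWeJmZqYioQkZmZndkRXiZh4iIiId3dlVXZ4mZmYiZU1ZmZmZURWiZiJqpiJqrqXVHd4iImYiYU0Vnd3ZURWiZh4qpmJrN7rl4h4iIiYiJZERXiIdURWiYh3iZh3m9/+ypiIiIiIiZhlVWiIdTNFZ3Z3eJhlaK7/7KmZiIiImZiIdmd3ZTI1ZkRWZ4dVVXvv/bqqmZmZmZiZmId3ZTIkZkI1ZmVEVFi93cu7upq7upiImZiIh1Q1eGMkVlQ0RVeJq8zMy6rNy6iIiZmYiHVFiXQjVmQzRFeIiKvNzLvN3KqYiaqpiIZWiYUhNWVDIjaIh4m8u7vd27qpmaq7qYdmiZhRA0RUISNoh4iaqrve3LqpmZmqqYdmeZiEASNVQyJGeKmJq8ze7cuqmIiJqph3eIiHIBJFVVREZ7qIit3e/uy6mIiJqpiIiIiIUQE0Vnd2Zrp2eKzN7u3LqYiIq6iIiIiZdCIzRneHdoh1VniJmruqqYiHm7mIiIiJhkQzRFZmZlZUR3ZVZmeJmIiHi8qIiIh4h2VEREVUVVVDSKl2ZmZ4iYmIityoiIiHeHZWZVVVRGVDN825mYiJmZmZic7JiIiId3ZniHd2ZXZTFJ3bu6qZmqqZma3rmIiIh2ZnmZmZiIdkEVrcu6qpiJmZmZzcmIiIh2ZomZmZmYh1Mjasy6mZd4iImZvdqIiIiHZXiIiHeIh2VVaLy6mYd3d3iZreyYiHeIdmeHd2ZYh2ZmZ5vLmYd3d2eJre2YiGaIhmeId3ZQ=="/>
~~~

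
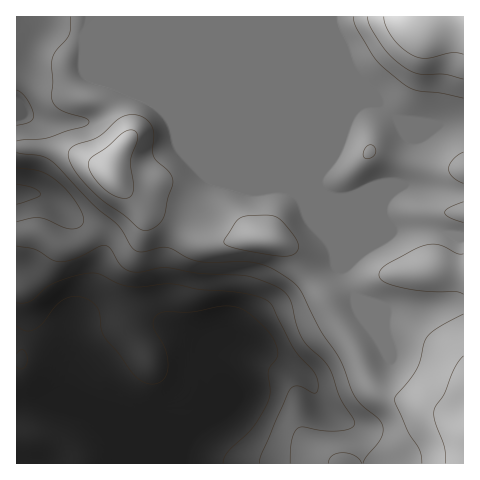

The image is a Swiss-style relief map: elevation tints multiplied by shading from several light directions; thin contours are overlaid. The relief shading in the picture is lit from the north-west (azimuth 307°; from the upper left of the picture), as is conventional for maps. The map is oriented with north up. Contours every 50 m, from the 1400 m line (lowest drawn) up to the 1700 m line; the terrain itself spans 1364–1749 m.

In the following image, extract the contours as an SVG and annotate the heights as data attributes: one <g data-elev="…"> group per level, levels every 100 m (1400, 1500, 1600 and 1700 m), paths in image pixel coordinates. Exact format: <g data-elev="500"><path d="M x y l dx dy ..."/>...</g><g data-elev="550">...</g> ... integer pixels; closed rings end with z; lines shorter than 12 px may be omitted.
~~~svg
<g data-elev="1400"><path d="M17 367l3 2 4-1 2-3 1-5-1-6-2-4-4 0-3 4"/><path d="M17 326l9 5 7-1 9-6 13-17 8-7 12-4 12 3 7 5 4 5 4 21 4 10 12 13 18 23 8 6 9 2 6-1 4-4 3-4 2-7-3-19-12-23 1-7 4-5 8-2 28 0 31-6 12 1 10 5 16 14 8 9 5 11 2 9-9 15 1 22-4 14-14 22-25 25-4 10"/></g><g data-elev="1500"><path d="M17 246l17 3 19 11 8 2 15-4 22-11 7-2 6 4 11 17 9 6 9 0 26-4 34 5 44 3 22 6 17 9 8 10 5 24 6 12 5 9 15 13 6 8 12 31 15 25-4 5-11 3-17 0-19-4-6 1-4 5-2 7-2 23"/><path d="M17 168l23 3 15 9 11 9 8 11 7 11 3 9-3 6-8 3-9-1-24-10-8 0-15 4"/><path d="M17 90l5 4 5 5 5 10 2 7-1 3-4 3-12 3"/></g><g data-elev="1600"><path d="M463 314l-24 13-11 9-4 7-4 17-3 9-22 29 1 6 11 27 13 20 2 12"/><path d="M276 256l10 0 7-1 4-4 2-5-3-8-9-11-7-7-7-4-22-1-10 3-5 4-12 19 1 3 8 4z"/><path d="M463 254l-5 0-19-9-13 0-12 4-27 15-5 5-3 5 1 4 3 3 17 6 26 4 30 1 7 2"/><path d="M142 230l5 0 6-2 9-8 10-34 1-6-4-8-12-11-3-4-1-6 1-18-3-9-10-8-11-1-12 4-21 19-24 8-4 5-1 4 7 16 16 19 12 11 21 14z"/><path d="M463 202l-14 6-4 5 4 4 14 5"/><path d="M364 158l5 1 5-4 2-4-2-5-5-1-4 3-2 5z"/><path d="M463 152l-9 7-5 9 3 8 11 7"/><path d="M353 17l4 11 18 30 8 9 20 16 14 7 24 3 22 5"/></g><g data-elev="1700"><path d="M384 17l2 10 7 12 10 10 10 7 13 2 26-5 11 1"/></g>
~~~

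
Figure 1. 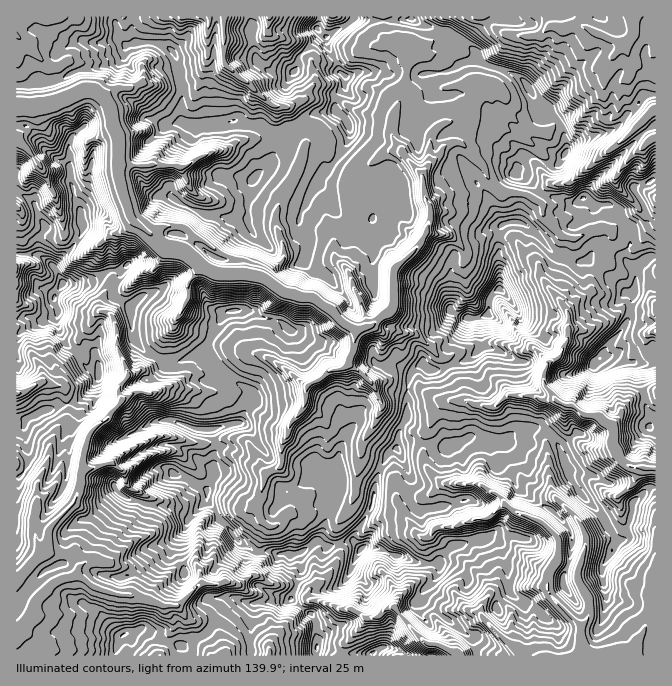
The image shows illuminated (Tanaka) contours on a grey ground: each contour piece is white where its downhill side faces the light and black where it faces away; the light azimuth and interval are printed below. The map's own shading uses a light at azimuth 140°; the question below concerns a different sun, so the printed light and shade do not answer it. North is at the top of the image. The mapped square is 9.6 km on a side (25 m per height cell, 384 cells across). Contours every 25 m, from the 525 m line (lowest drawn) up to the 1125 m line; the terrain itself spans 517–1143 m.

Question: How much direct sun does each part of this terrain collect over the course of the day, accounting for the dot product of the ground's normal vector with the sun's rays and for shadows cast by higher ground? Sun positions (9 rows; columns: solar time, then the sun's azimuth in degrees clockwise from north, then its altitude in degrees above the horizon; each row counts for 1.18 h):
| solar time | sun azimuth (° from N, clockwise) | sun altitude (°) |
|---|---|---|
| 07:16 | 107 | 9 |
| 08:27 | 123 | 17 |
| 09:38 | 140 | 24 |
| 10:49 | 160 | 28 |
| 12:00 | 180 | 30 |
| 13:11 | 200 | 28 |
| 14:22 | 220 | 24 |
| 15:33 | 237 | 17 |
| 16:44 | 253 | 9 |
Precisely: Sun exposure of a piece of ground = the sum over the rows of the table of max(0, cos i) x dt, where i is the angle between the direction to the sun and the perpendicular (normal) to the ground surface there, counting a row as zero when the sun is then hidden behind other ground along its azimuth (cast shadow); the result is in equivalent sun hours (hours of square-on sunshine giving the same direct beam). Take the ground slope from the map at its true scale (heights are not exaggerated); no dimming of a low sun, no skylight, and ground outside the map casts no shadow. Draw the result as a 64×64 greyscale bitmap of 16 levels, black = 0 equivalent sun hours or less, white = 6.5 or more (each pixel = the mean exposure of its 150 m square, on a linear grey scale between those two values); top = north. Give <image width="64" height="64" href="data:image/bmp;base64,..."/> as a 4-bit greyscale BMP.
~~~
<image width="64" height="64" href="data:image/bmp;base64,Qk12CAAAAAAAAHYAAAAoAAAAQAAAAEAAAAABAAQAAAAAAAAIAAATCwAAEwsAABAAAAAAAAAAAAAAABEREQAiIiIAMzMzAERERABVVVUAZmZmAHd3dwCIiIgAmZmZAKqqqgC7u7sAzMzMAN3d3QDu7u4A////AHioiIiJu7zKqZu6mZmZmap1VaxzICe7q5aaqsqZqZmZh3mZmIiqq6d4q7upqph3iYMhEzM2rNunWbzMuZvLqZiIiIiZhkaZdUNpqqmrmZhnlyEDZIzNpESrzN25ibuqmJiHeIh0ESMjRomqqqvKy3U1MAJHuLhVSdvLyVaWmqqoqImaqVIhATNKuqq8zv+kUzStcmy8h2iam7t0Wairu6mZh4hzM0RXvJWKqoWKm3WM/83sh6q6zracl0WMaKqYiXqYZEV5y8y91zERGKVGuaz/3du3i6rMyqlTVsdq24iYiKqHet3dzcrMiXi1OsvMp53Gi9yZ3bmsqbuGhny5mpmne8qYQ0i824eJze3u7bq5erqd3+y7ubupmpZIaKu6qcl1aKiZm8u8usq+7uvdy7qI3N3qZnmbq7mayWlnfcu6upmqq7unm7vcq73rdkR7q6itpCM0WrrLur7Zend5zdqYmLu7y7pUi+3N3YQgEhVzVyZENEJVWKqaunV5aJibqZiYe8u8vNuHvM7nREREQzQzY4eJtxAAFHQhJbhayXd5mKpVm7vLy7uryYRFaoZ3Z1RpeHq962IAIhFbpI2nWampfJU4u83N23jdZnZ4qZmIhmqomZq87+cTe9k33YVJqqqIyHis6lWKuYmamXeamJiXeJiYdWaJZYz9hI7YUzasuqiZaJxRfv7Mqbu6h4mZmJd3mJmpQgElvKmr7HaccUm7i4hnZDTavchou6h1RYmZh2WJmoerqp3rm5rKeqVzEXyYmGQQElmXVYiId5c4mZmHVpq5es3c3Kq6qqiFQyIzq7ioaaZ4UhE4dmWJq2d4h3dnjMiau7vKmqmal2U0Ws26qal2vrVXZoVFiYmnRFVleGdpmZmaqrqqmqqHV4Z77bqqmoV3vrY0abp3modTZWZodVZ4hneJmYmYmWfMl3nuqruZliI1z//9qs7riYRWZ3iVVnmGZVZlV4mXRVRGeruKzLm6U1I2mVEAE2eatSRod4dFeodmVENFVVUiEUh3aDR6u7yVI0EAEkVVWbmbNIiHiDZ3iGZTITQyEhFJq4iGJERovMhEIAEmd3h4mIhVd3ZkSoeIiIrcYQEjas/8yYaUNEeN12llZneZmZhniEM0RCJ4eJvMzLu93Ynv3u3uuf2qu8rMhKv+ypmZZGdllxERJaiKzcu7qc3ce+//////zLu8yYp4eczLmYVVZVrepBB9yojKrN27zN11Ra3f//+XqsyYZ2rch5qZZnZX3bvfpolnZWVXnN3ch3YmdqupiJu723d2a7dVVoh4iby7usqlZjZXRauovIZkq1VDV4h4zt3IdYhqh0E1aaqqqru6h1RBEjRcm+67zq3Id3Q2h2Ot/rh1ZnmIckeIu7u6qYhSEzE3iqnc7//7/ZZGZUOKqbmbypZFmph1I2it3LliEyNIqEFWib2876nKqpipl1iHNIqZmXq5q9tEmHiYYQEBJHx9pWmaqCA3e5iHWJq7mIiMqpvMuoarumRhAAEiABJax2umiYdiEGnaZ3aKiHi6u3iWvcy4YjWaREAAABIkab6kq3V4dlITVpZmeKq5qYibiDVmd5m2ABWDAAABJI3v6WepdXmGREVVRXeJq6qoZ4hyWkERN51hADMRI0aKzup2WallNFZmRmZGaIm6qpiJidyjVBAAJaUAJXu7zf+XiYi8qZpSNndWd0Z4iqmJiIaLRDIYgQEQIzRopa///IqJmrqZnbU1dViHd4qpZmiHZ0NWVkS7QAA0erl83dyneqiaqZmaumQiiZdoq6ZWZneIdUWJaKyoQkVUWd7cqYeZmZmZmZmLdquYiqzKVZy5iJh2WHQ4iLlmet3u7bmYiamZmpmZmauWiHdlV2VYmJu6lVZ6U0l4lmee7/tkV4mZiJmamIiZmHaJiIYzRneKqqqFZshyWWZlZ4vbciaZmaqYiamIiImYWJiIh1VGmpaoRCN2U0OZZmVnhGdDvbqqqqh5qYiIiIh5upmWmryCESQRGJxRFJhWZldCQzWJqpmqqXeZmYiIh2ipmXi+ypqSAnITSIMVmGeGZBEAE2ZmZ4mZh4mpiIh1homXeZiIveohNyECE3uHZYdoyZq3IhRnZ4mYiKqZdlnKaIaZh3mYrcUSYQMVo1djl3fOzf63d3Z3iZiIm6qom6qWaJh2Zndpu4I3IokyaKVGZ2r7u+/9mIiZmYmcupnKmbqpmHdoZnWL3WSmtjZyrXZ5iL26vMzLqImZmruZmZmaeJiIeHeYdTRY2FxDVBA1Zoq6d4ZmaIZjI4q9x4iZiJqpiIiHmql3NVRsg3d1MiNWdkRXdmZlQzETRnlmmpmJmaqYiIeJmWVzVUfJmZh2RGeWNFZ3ZmVTGNyGd5yqmZiZmamIiJqEVEZFVZ3d7bmImWRDR4hmUyOc3Ml2qXipmZmIiJiJuVJYZnZlVmeJvszN7pvKh2UyOcmMyqu7zLuquqqZmauUViZ3doZWd2VWrO7snLmIZTTNyYiZuGNnh4h3ibvMlRNGZXd2d3iHe7iZmru4mph1arlmVHiZUzRXiHeIiZMAEkRnaZd3h4eYm6qprO7Jd2ZVZkQza8p4d3eJmYiIVSEhNVd1iYd4iZiIh3qHd1VZZVaYQ0eK3MqZmZmZmYMjQzM1VndomHiph2ZGiHdVRCZ0aJh2mayFvcqrvMuGIkaKvJVmeJqYiYhndniYZ3ZCIUZmdlNmU1EpuHirdBIjN5mHi8uqqIiI"/>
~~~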